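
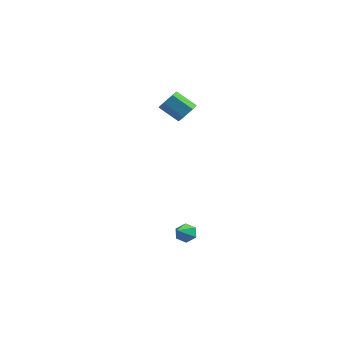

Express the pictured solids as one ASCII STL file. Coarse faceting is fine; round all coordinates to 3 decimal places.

solid 
facet normal 0.767 0.162 -0.621
outer loop
vertex -2.963 2.598 3.078
vertex -3.413 2.843 2.586
vertex -3.125 3.289 3.058
endloop
endfacet
facet normal 0.599 0.163 0.784
outer loop
vertex -2.963 2.598 3.078
vertex -3.125 3.289 3.058
vertex -4.038 2.372 3.946
endloop
endfacet
facet normal 0.599 0.163 0.784
outer loop
vertex -4.038 2.372 3.946
vertex -3.125 3.289 3.058
vertex -4.2 3.063 3.926
endloop
endfacet
facet normal -0.768 -0.162 0.620
outer loop
vertex -4.038 2.372 3.946
vertex -4.2 3.063 3.926
vertex -4.487 2.617 3.454
endloop
endfacet
facet normal 0.768 0.161 -0.620
outer loop
vertex -3.125 3.289 3.058
vertex -3.413 2.843 2.586
vertex -3.574 3.534 2.566
endloop
endfacet
facet normal 0.102 0.925 0.367
outer loop
vertex -3.125 3.289 3.058
vertex -3.574 3.534 2.566
vertex -4.2 3.063 3.926
endloop
endfacet
facet normal 0.102 0.925 0.367
outer loop
vertex -4.2 3.063 3.926
vertex -3.574 3.534 2.566
vertex -4.649 3.308 3.434
endloop
endfacet
facet normal -0.768 -0.162 0.620
outer loop
vertex -4.2 3.063 3.926
vertex -4.649 3.308 3.434
vertex -4.487 2.617 3.454
endloop
endfacet
facet normal 0.768 0.161 -0.620
outer loop
vertex -3.574 3.534 2.566
vertex -3.413 2.843 2.586
vertex -3.862 3.088 2.094
endloop
endfacet
facet normal -0.496 0.762 -0.417
outer loop
vertex -3.574 3.534 2.566
vertex -3.862 3.088 2.094
vertex -4.649 3.308 3.434
endloop
endfacet
facet normal -0.496 0.762 -0.417
outer loop
vertex -4.649 3.308 3.434
vertex -3.862 3.088 2.094
vertex -4.937 2.862 2.962
endloop
endfacet
facet normal -0.767 -0.162 0.621
outer loop
vertex -4.649 3.308 3.434
vertex -4.937 2.862 2.962
vertex -4.487 2.617 3.454
endloop
endfacet
facet normal 0.768 0.162 -0.620
outer loop
vertex -3.862 3.088 2.094
vertex -3.413 2.843 2.586
vertex -3.7 2.397 2.114
endloop
endfacet
facet normal -0.599 -0.163 -0.784
outer loop
vertex -3.862 3.088 2.094
vertex -3.7 2.397 2.114
vertex -4.937 2.862 2.962
endloop
endfacet
facet normal -0.599 -0.163 -0.784
outer loop
vertex -4.937 2.862 2.962
vertex -3.7 2.397 2.114
vertex -4.775 2.171 2.982
endloop
endfacet
facet normal -0.767 -0.162 0.621
outer loop
vertex -4.937 2.862 2.962
vertex -4.775 2.171 2.982
vertex -4.487 2.617 3.454
endloop
endfacet
facet normal 0.768 0.162 -0.620
outer loop
vertex -3.7 2.397 2.114
vertex -3.413 2.843 2.586
vertex -3.251 2.152 2.606
endloop
endfacet
facet normal -0.102 -0.925 -0.367
outer loop
vertex -3.7 2.397 2.114
vertex -3.251 2.152 2.606
vertex -4.775 2.171 2.982
endloop
endfacet
facet normal -0.102 -0.925 -0.367
outer loop
vertex -4.775 2.171 2.982
vertex -3.251 2.152 2.606
vertex -4.326 1.926 3.474
endloop
endfacet
facet normal -0.768 -0.161 0.620
outer loop
vertex -4.775 2.171 2.982
vertex -4.326 1.926 3.474
vertex -4.487 2.617 3.454
endloop
endfacet
facet normal 0.767 0.162 -0.621
outer loop
vertex -3.251 2.152 2.606
vertex -3.413 2.843 2.586
vertex -2.963 2.598 3.078
endloop
endfacet
facet normal 0.496 -0.762 0.417
outer loop
vertex -3.251 2.152 2.606
vertex -2.963 2.598 3.078
vertex -4.326 1.926 3.474
endloop
endfacet
facet normal 0.496 -0.762 0.417
outer loop
vertex -4.326 1.926 3.474
vertex -2.963 2.598 3.078
vertex -4.038 2.372 3.946
endloop
endfacet
facet normal -0.768 -0.161 0.620
outer loop
vertex -4.326 1.926 3.474
vertex -4.038 2.372 3.946
vertex -4.487 2.617 3.454
endloop
endfacet
facet normal -0.136 0.828 -0.544
outer loop
vertex -1.058 -0.425 -3.864
vertex -1.467 -0.726 -4.22
vertex -1.66 -0.425 -3.714
endloop
endfacet
facet normal 0.233 0.265 0.936
outer loop
vertex -1.058 -0.425 -3.864
vertex -1.66 -0.425 -3.714
vertex -1.253 -2.034 -3.36
endloop
endfacet
facet normal -0.136 0.828 -0.544
outer loop
vertex -1.66 -0.425 -3.714
vertex -1.467 -0.726 -4.22
vertex -2.068 -0.726 -4.07
endloop
endfacet
facet normal -0.657 -0.000 0.754
outer loop
vertex -1.66 -0.425 -3.714
vertex -2.068 -0.726 -4.07
vertex -1.253 -2.034 -3.36
endloop
endfacet
facet normal -0.136 0.828 -0.544
outer loop
vertex -2.068 -0.726 -4.07
vertex -1.467 -0.726 -4.22
vertex -1.875 -1.027 -4.576
endloop
endfacet
facet normal -0.847 -0.532 -0.007
outer loop
vertex -2.068 -0.726 -4.07
vertex -1.875 -1.027 -4.576
vertex -1.253 -2.034 -3.36
endloop
endfacet
facet normal -0.136 0.828 -0.544
outer loop
vertex -1.875 -1.027 -4.576
vertex -1.467 -0.726 -4.22
vertex -1.274 -1.027 -4.726
endloop
endfacet
facet normal -0.146 -0.797 -0.586
outer loop
vertex -1.875 -1.027 -4.576
vertex -1.274 -1.027 -4.726
vertex -1.253 -2.034 -3.36
endloop
endfacet
facet normal -0.136 0.828 -0.544
outer loop
vertex -1.274 -1.027 -4.726
vertex -1.467 -0.726 -4.22
vertex -0.865 -0.726 -4.37
endloop
endfacet
facet normal 0.744 -0.533 -0.404
outer loop
vertex -1.274 -1.027 -4.726
vertex -0.865 -0.726 -4.37
vertex -1.253 -2.034 -3.36
endloop
endfacet
facet normal -0.136 0.828 -0.544
outer loop
vertex -0.865 -0.726 -4.37
vertex -1.467 -0.726 -4.22
vertex -1.058 -0.425 -3.864
endloop
endfacet
facet normal 0.934 -0.001 0.357
outer loop
vertex -0.865 -0.726 -4.37
vertex -1.058 -0.425 -3.864
vertex -1.253 -2.034 -3.36
endloop
endfacet

endsolid


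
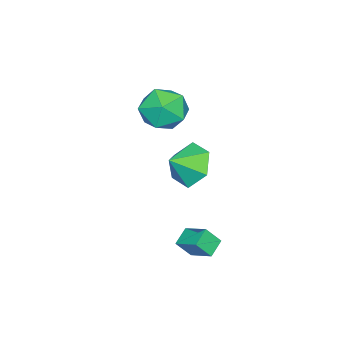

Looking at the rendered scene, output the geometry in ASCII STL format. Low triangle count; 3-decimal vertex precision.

solid 
facet normal -0.359 0.514 -0.779
outer loop
vertex 0.817 1.113 -2.536
vertex 1.592 1.089 -2.909
vertex 0.523 0.085 -3.079
endloop
endfacet
facet normal -0.900 0.028 0.434
outer loop
vertex 0.868 -0.409 -2.331
vertex 0.817 1.113 -2.536
vertex 0.523 0.085 -3.079
endloop
endfacet
facet normal -0.359 0.514 -0.779
outer loop
vertex 0.523 0.085 -3.079
vertex 1.592 1.089 -2.909
vertex 1.298 0.06 -3.452
endloop
endfacet
facet normal -0.246 -0.857 -0.453
outer loop
vertex 1.298 0.06 -3.452
vertex 0.868 -0.409 -2.331
vertex 0.523 0.085 -3.079
endloop
endfacet
facet normal 0.245 0.857 0.453
outer loop
vertex 0.817 1.113 -2.536
vertex 1.937 0.595 -2.161
vertex 1.592 1.089 -2.909
endloop
endfacet
facet normal -0.900 0.028 0.434
outer loop
vertex 1.162 0.62 -1.788
vertex 0.817 1.113 -2.536
vertex 0.868 -0.409 -2.331
endloop
endfacet
facet normal 0.245 0.858 0.452
outer loop
vertex 1.162 0.62 -1.788
vertex 1.937 0.595 -2.161
vertex 0.817 1.113 -2.536
endloop
endfacet
facet normal 0.900 -0.028 -0.434
outer loop
vertex 1.592 1.089 -2.909
vertex 1.937 0.595 -2.161
vertex 1.298 0.06 -3.452
endloop
endfacet
facet normal -0.244 -0.858 -0.453
outer loop
vertex 1.643 -0.433 -2.704
vertex 0.868 -0.409 -2.331
vertex 1.298 0.06 -3.452
endloop
endfacet
facet normal 0.900 -0.028 -0.434
outer loop
vertex 1.298 0.06 -3.452
vertex 1.937 0.595 -2.161
vertex 1.643 -0.433 -2.704
endloop
endfacet
facet normal 0.359 -0.514 0.779
outer loop
vertex 1.643 -0.433 -2.704
vertex 1.162 0.62 -1.788
vertex 0.868 -0.409 -2.331
endloop
endfacet
facet normal 0.358 -0.514 0.779
outer loop
vertex 1.937 0.595 -2.161
vertex 1.162 0.62 -1.788
vertex 1.643 -0.433 -2.704
endloop
endfacet
facet normal 0.285 0.799 0.530
outer loop
vertex -2.771 -2.408 1.097
vertex -3.419 -2.788 2.018
vertex -2.284 -3.122 1.912
endloop
endfacet
facet normal 0.790 0.610 0.063
outer loop
vertex -2.771 -2.408 1.097
vertex -2.284 -3.122 1.912
vertex -2.058 -3.296 0.758
endloop
endfacet
facet normal 0.504 0.630 -0.591
outer loop
vertex -2.771 -2.408 1.097
vertex -2.058 -3.296 0.758
vertex -3.054 -3.069 0.151
endloop
endfacet
facet normal -0.179 0.831 -0.527
outer loop
vertex -2.771 -2.408 1.097
vertex -3.054 -3.069 0.151
vertex -3.895 -2.756 0.93
endloop
endfacet
facet normal -0.314 0.935 0.165
outer loop
vertex -2.771 -2.408 1.097
vertex -3.895 -2.756 0.93
vertex -3.419 -2.788 2.018
endloop
endfacet
facet normal 0.978 -0.064 0.201
outer loop
vertex -2.058 -3.296 0.758
vertex -2.284 -3.122 1.912
vertex -2.265 -4.224 1.47
endloop
endfacet
facet normal 0.160 0.242 0.957
outer loop
vertex -2.284 -3.122 1.912
vertex -3.419 -2.788 2.018
vertex -3.106 -3.911 2.249
endloop
endfacet
facet normal -0.808 0.462 0.367
outer loop
vertex -3.419 -2.788 2.018
vertex -3.895 -2.756 0.93
vertex -4.102 -3.684 1.642
endloop
endfacet
facet normal -0.589 0.292 -0.753
outer loop
vertex -3.895 -2.756 0.93
vertex -3.054 -3.069 0.151
vertex -3.876 -3.858 0.488
endloop
endfacet
facet normal 0.515 -0.033 -0.857
outer loop
vertex -3.054 -3.069 0.151
vertex -2.058 -3.296 0.758
vertex -2.741 -4.192 0.382
endloop
endfacet
facet normal 0.179 -0.831 0.527
outer loop
vertex -3.389 -4.572 1.303
vertex -2.265 -4.224 1.47
vertex -3.106 -3.911 2.249
endloop
endfacet
facet normal -0.504 -0.630 0.591
outer loop
vertex -3.389 -4.572 1.303
vertex -3.106 -3.911 2.249
vertex -4.102 -3.684 1.642
endloop
endfacet
facet normal -0.790 -0.610 -0.063
outer loop
vertex -3.389 -4.572 1.303
vertex -4.102 -3.684 1.642
vertex -3.876 -3.858 0.488
endloop
endfacet
facet normal -0.285 -0.799 -0.530
outer loop
vertex -3.389 -4.572 1.303
vertex -3.876 -3.858 0.488
vertex -2.741 -4.192 0.382
endloop
endfacet
facet normal 0.314 -0.935 -0.165
outer loop
vertex -3.389 -4.572 1.303
vertex -2.741 -4.192 0.382
vertex -2.265 -4.224 1.47
endloop
endfacet
facet normal 0.589 -0.292 0.753
outer loop
vertex -3.106 -3.911 2.249
vertex -2.265 -4.224 1.47
vertex -2.284 -3.122 1.912
endloop
endfacet
facet normal -0.515 0.033 0.857
outer loop
vertex -4.102 -3.684 1.642
vertex -3.106 -3.911 2.249
vertex -3.419 -2.788 2.018
endloop
endfacet
facet normal -0.978 0.064 -0.201
outer loop
vertex -3.876 -3.858 0.488
vertex -4.102 -3.684 1.642
vertex -3.895 -2.756 0.93
endloop
endfacet
facet normal -0.160 -0.242 -0.957
outer loop
vertex -2.741 -4.192 0.382
vertex -3.876 -3.858 0.488
vertex -3.054 -3.069 0.151
endloop
endfacet
facet normal 0.808 -0.462 -0.367
outer loop
vertex -2.265 -4.224 1.47
vertex -2.741 -4.192 0.382
vertex -2.058 -3.296 0.758
endloop
endfacet
facet normal -0.722 0.415 -0.554
outer loop
vertex 2.378 0.488 1.398
vertex 1.659 0.207 2.124
vertex 2.144 1.146 2.196
endloop
endfacet
facet normal 0.964 0.258 0.070
outer loop
vertex 2.378 0.488 1.398
vertex 2.144 1.146 2.196
vertex 2.481 -0.267 2.756
endloop
endfacet
facet normal -0.722 0.415 -0.554
outer loop
vertex 2.144 1.146 2.196
vertex 1.659 0.207 2.124
vertex 1.425 0.865 2.922
endloop
endfacet
facet normal 0.560 0.417 0.716
outer loop
vertex 2.144 1.146 2.196
vertex 1.425 0.865 2.922
vertex 2.481 -0.267 2.756
endloop
endfacet
facet normal -0.721 0.415 -0.554
outer loop
vertex 1.425 0.865 2.922
vertex 1.659 0.207 2.124
vertex 0.939 -0.075 2.85
endloop
endfacet
facet normal 0.048 -0.101 0.994
outer loop
vertex 1.425 0.865 2.922
vertex 0.939 -0.075 2.85
vertex 2.481 -0.267 2.756
endloop
endfacet
facet normal -0.721 0.415 -0.554
outer loop
vertex 0.939 -0.075 2.85
vertex 1.659 0.207 2.124
vertex 1.173 -0.733 2.052
endloop
endfacet
facet normal -0.059 -0.779 0.625
outer loop
vertex 0.939 -0.075 2.85
vertex 1.173 -0.733 2.052
vertex 2.481 -0.267 2.756
endloop
endfacet
facet normal -0.721 0.415 -0.555
outer loop
vertex 1.173 -0.733 2.052
vertex 1.659 0.207 2.124
vertex 1.893 -0.451 1.327
endloop
endfacet
facet normal 0.346 -0.938 -0.021
outer loop
vertex 1.173 -0.733 2.052
vertex 1.893 -0.451 1.327
vertex 2.481 -0.267 2.756
endloop
endfacet
facet normal -0.722 0.415 -0.554
outer loop
vertex 1.893 -0.451 1.327
vertex 1.659 0.207 2.124
vertex 2.378 0.488 1.398
endloop
endfacet
facet normal 0.857 -0.420 -0.299
outer loop
vertex 1.893 -0.451 1.327
vertex 2.378 0.488 1.398
vertex 2.481 -0.267 2.756
endloop
endfacet

endsolid


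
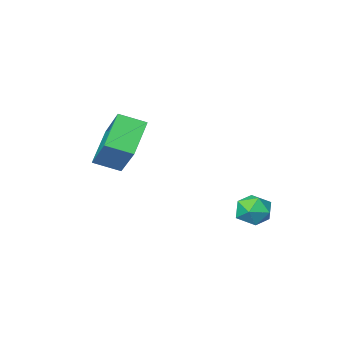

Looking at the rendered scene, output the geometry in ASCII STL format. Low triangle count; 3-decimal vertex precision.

solid 
facet normal 0.134 0.823 0.552
outer loop
vertex -2.828 0.975 -1.183
vertex -2.625 0.504 -0.53
vertex -2.036 0.761 -1.056
endloop
endfacet
facet normal 0.279 0.951 -0.134
outer loop
vertex -2.828 0.975 -1.183
vertex -2.036 0.761 -1.056
vertex -2.352 0.745 -1.824
endloop
endfacet
facet normal -0.306 0.801 -0.515
outer loop
vertex -2.828 0.975 -1.183
vertex -2.352 0.745 -1.824
vertex -3.137 0.478 -1.773
endloop
endfacet
facet normal -0.813 0.579 -0.062
outer loop
vertex -2.828 0.975 -1.183
vertex -3.137 0.478 -1.773
vertex -3.305 0.328 -0.973
endloop
endfacet
facet normal -0.542 0.593 0.596
outer loop
vertex -2.828 0.975 -1.183
vertex -3.305 0.328 -0.973
vertex -2.625 0.504 -0.53
endloop
endfacet
facet normal 0.795 0.503 -0.338
outer loop
vertex -2.352 0.745 -1.824
vertex -2.036 0.761 -1.056
vertex -1.855 0.132 -1.567
endloop
endfacet
facet normal 0.561 0.296 0.773
outer loop
vertex -2.036 0.761 -1.056
vertex -2.625 0.504 -0.53
vertex -2.023 -0.018 -0.767
endloop
endfacet
facet normal -0.530 -0.076 0.844
outer loop
vertex -2.625 0.504 -0.53
vertex -3.305 0.328 -0.973
vertex -2.808 -0.285 -0.716
endloop
endfacet
facet normal -0.970 -0.099 -0.222
outer loop
vertex -3.305 0.328 -0.973
vertex -3.137 0.478 -1.773
vertex -3.124 -0.301 -1.484
endloop
endfacet
facet normal -0.150 0.260 -0.954
outer loop
vertex -3.137 0.478 -1.773
vertex -2.352 0.745 -1.824
vertex -2.535 -0.044 -2.01
endloop
endfacet
facet normal 0.813 -0.579 0.062
outer loop
vertex -2.332 -0.515 -1.357
vertex -1.855 0.132 -1.567
vertex -2.023 -0.018 -0.767
endloop
endfacet
facet normal 0.306 -0.801 0.515
outer loop
vertex -2.332 -0.515 -1.357
vertex -2.023 -0.018 -0.767
vertex -2.808 -0.285 -0.716
endloop
endfacet
facet normal -0.279 -0.951 0.134
outer loop
vertex -2.332 -0.515 -1.357
vertex -2.808 -0.285 -0.716
vertex -3.124 -0.301 -1.484
endloop
endfacet
facet normal -0.134 -0.823 -0.552
outer loop
vertex -2.332 -0.515 -1.357
vertex -3.124 -0.301 -1.484
vertex -2.535 -0.044 -2.01
endloop
endfacet
facet normal 0.542 -0.593 -0.596
outer loop
vertex -2.332 -0.515 -1.357
vertex -2.535 -0.044 -2.01
vertex -1.855 0.132 -1.567
endloop
endfacet
facet normal 0.970 0.099 0.222
outer loop
vertex -2.023 -0.018 -0.767
vertex -1.855 0.132 -1.567
vertex -2.036 0.761 -1.056
endloop
endfacet
facet normal 0.150 -0.260 0.954
outer loop
vertex -2.808 -0.285 -0.716
vertex -2.023 -0.018 -0.767
vertex -2.625 0.504 -0.53
endloop
endfacet
facet normal -0.795 -0.503 0.338
outer loop
vertex -3.124 -0.301 -1.484
vertex -2.808 -0.285 -0.716
vertex -3.305 0.328 -0.973
endloop
endfacet
facet normal -0.561 -0.296 -0.773
outer loop
vertex -2.535 -0.044 -2.01
vertex -3.124 -0.301 -1.484
vertex -3.137 0.478 -1.773
endloop
endfacet
facet normal 0.530 0.076 -0.844
outer loop
vertex -1.855 0.132 -1.567
vertex -2.535 -0.044 -2.01
vertex -2.352 0.745 -1.824
endloop
endfacet
facet normal -0.793 0.487 -0.366
outer loop
vertex -0.004 -3.378 2.642
vertex 1.11 -2.424 1.499
vertex -0.238 -4.862 1.174
endloop
endfacet
facet normal -0.599 -0.513 0.615
outer loop
vertex 0.73 -5.456 1.621
vertex -0.004 -3.378 2.642
vertex -0.238 -4.862 1.174
endloop
endfacet
facet normal -0.793 0.487 -0.366
outer loop
vertex -0.238 -4.862 1.174
vertex 1.11 -2.424 1.499
vertex 0.877 -3.907 0.031
endloop
endfacet
facet normal -0.111 -0.707 -0.699
outer loop
vertex 0.877 -3.907 0.031
vertex 0.73 -5.456 1.621
vertex -0.238 -4.862 1.174
endloop
endfacet
facet normal 0.111 0.707 0.698
outer loop
vertex -0.004 -3.378 2.642
vertex 2.078 -3.018 1.946
vertex 1.11 -2.424 1.499
endloop
endfacet
facet normal -0.600 -0.513 0.614
outer loop
vertex 0.963 -3.973 3.089
vertex -0.004 -3.378 2.642
vertex 0.73 -5.456 1.621
endloop
endfacet
facet normal 0.112 0.706 0.699
outer loop
vertex 0.963 -3.973 3.089
vertex 2.078 -3.018 1.946
vertex -0.004 -3.378 2.642
endloop
endfacet
facet normal 0.599 0.514 -0.614
outer loop
vertex 1.11 -2.424 1.499
vertex 2.078 -3.018 1.946
vertex 0.877 -3.907 0.031
endloop
endfacet
facet normal -0.112 -0.707 -0.699
outer loop
vertex 1.844 -4.502 0.478
vertex 0.73 -5.456 1.621
vertex 0.877 -3.907 0.031
endloop
endfacet
facet normal 0.600 0.513 -0.614
outer loop
vertex 0.877 -3.907 0.031
vertex 2.078 -3.018 1.946
vertex 1.844 -4.502 0.478
endloop
endfacet
facet normal 0.793 -0.487 0.366
outer loop
vertex 1.844 -4.502 0.478
vertex 0.963 -3.973 3.089
vertex 0.73 -5.456 1.621
endloop
endfacet
facet normal 0.793 -0.487 0.366
outer loop
vertex 2.078 -3.018 1.946
vertex 0.963 -3.973 3.089
vertex 1.844 -4.502 0.478
endloop
endfacet

endsolid


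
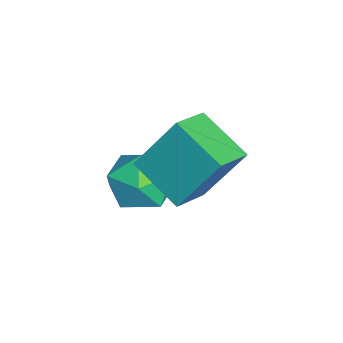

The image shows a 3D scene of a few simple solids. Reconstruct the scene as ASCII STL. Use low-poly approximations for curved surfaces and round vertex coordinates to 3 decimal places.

solid 
facet normal -0.614 -0.661 0.431
outer loop
vertex -3.178 2.536 4.675
vertex -3.928 3.027 4.36
vertex -3.184 1.72 3.416
endloop
endfacet
facet normal 0.789 -0.517 0.331
outer loop
vertex -2.392 2.573 2.86
vertex -3.178 2.536 4.675
vertex -3.184 1.72 3.416
endloop
endfacet
facet normal -0.614 -0.661 0.432
outer loop
vertex -3.184 1.72 3.416
vertex -3.928 3.027 4.36
vertex -3.934 2.211 3.102
endloop
endfacet
facet normal -0.004 -0.543 -0.840
outer loop
vertex -3.934 2.211 3.102
vertex -2.392 2.573 2.86
vertex -3.184 1.72 3.416
endloop
endfacet
facet normal 0.004 0.544 0.839
outer loop
vertex -3.178 2.536 4.675
vertex -3.136 3.88 3.804
vertex -3.928 3.027 4.36
endloop
endfacet
facet normal 0.789 -0.517 0.331
outer loop
vertex -2.386 3.389 4.118
vertex -3.178 2.536 4.675
vertex -2.392 2.573 2.86
endloop
endfacet
facet normal 0.005 0.544 0.839
outer loop
vertex -2.386 3.389 4.118
vertex -3.136 3.88 3.804
vertex -3.178 2.536 4.675
endloop
endfacet
facet normal -0.789 0.517 -0.331
outer loop
vertex -3.928 3.027 4.36
vertex -3.136 3.88 3.804
vertex -3.934 2.211 3.102
endloop
endfacet
facet normal -0.004 -0.544 -0.839
outer loop
vertex -3.142 3.064 2.545
vertex -2.392 2.573 2.86
vertex -3.934 2.211 3.102
endloop
endfacet
facet normal -0.789 0.517 -0.331
outer loop
vertex -3.934 2.211 3.102
vertex -3.136 3.88 3.804
vertex -3.142 3.064 2.545
endloop
endfacet
facet normal 0.614 0.661 -0.432
outer loop
vertex -3.142 3.064 2.545
vertex -2.386 3.389 4.118
vertex -2.392 2.573 2.86
endloop
endfacet
facet normal 0.614 0.661 -0.432
outer loop
vertex -3.136 3.88 3.804
vertex -2.386 3.389 4.118
vertex -3.142 3.064 2.545
endloop
endfacet
facet normal -0.986 -0.021 0.164
outer loop
vertex -4.613 1.816 1.849
vertex -4.495 1.395 2.505
vertex -4.506 2.183 2.538
endloop
endfacet
facet normal -0.798 0.575 -0.182
outer loop
vertex -4.613 1.816 1.849
vertex -4.506 2.183 2.538
vertex -4.158 2.459 1.886
endloop
endfacet
facet normal -0.477 0.383 -0.791
outer loop
vertex -4.613 1.816 1.849
vertex -4.158 2.459 1.886
vertex -3.932 1.841 1.451
endloop
endfacet
facet normal -0.468 -0.328 -0.821
outer loop
vertex -4.613 1.816 1.849
vertex -3.932 1.841 1.451
vertex -4.141 1.184 1.833
endloop
endfacet
facet normal -0.782 -0.579 -0.231
outer loop
vertex -4.613 1.816 1.849
vertex -4.141 1.184 1.833
vertex -4.495 1.395 2.505
endloop
endfacet
facet normal -0.321 0.922 0.219
outer loop
vertex -4.158 2.459 1.886
vertex -4.506 2.183 2.538
vertex -3.759 2.436 2.567
endloop
endfacet
facet normal -0.626 -0.041 0.779
outer loop
vertex -4.506 2.183 2.538
vertex -4.495 1.395 2.505
vertex -3.968 1.779 2.949
endloop
endfacet
facet normal -0.295 -0.945 0.141
outer loop
vertex -4.495 1.395 2.505
vertex -4.141 1.184 1.833
vertex -3.742 1.161 2.514
endloop
endfacet
facet normal 0.215 -0.541 -0.813
outer loop
vertex -4.141 1.184 1.833
vertex -3.932 1.841 1.451
vertex -3.394 1.437 1.862
endloop
endfacet
facet normal 0.199 0.612 -0.766
outer loop
vertex -3.932 1.841 1.451
vertex -4.158 2.459 1.886
vertex -3.405 2.225 1.895
endloop
endfacet
facet normal 0.468 0.328 0.821
outer loop
vertex -3.287 1.804 2.551
vertex -3.759 2.436 2.567
vertex -3.968 1.779 2.949
endloop
endfacet
facet normal 0.477 -0.383 0.791
outer loop
vertex -3.287 1.804 2.551
vertex -3.968 1.779 2.949
vertex -3.742 1.161 2.514
endloop
endfacet
facet normal 0.798 -0.575 0.182
outer loop
vertex -3.287 1.804 2.551
vertex -3.742 1.161 2.514
vertex -3.394 1.437 1.862
endloop
endfacet
facet normal 0.986 0.021 -0.164
outer loop
vertex -3.287 1.804 2.551
vertex -3.394 1.437 1.862
vertex -3.405 2.225 1.895
endloop
endfacet
facet normal 0.782 0.579 0.231
outer loop
vertex -3.287 1.804 2.551
vertex -3.405 2.225 1.895
vertex -3.759 2.436 2.567
endloop
endfacet
facet normal -0.215 0.541 0.813
outer loop
vertex -3.968 1.779 2.949
vertex -3.759 2.436 2.567
vertex -4.506 2.183 2.538
endloop
endfacet
facet normal -0.199 -0.612 0.766
outer loop
vertex -3.742 1.161 2.514
vertex -3.968 1.779 2.949
vertex -4.495 1.395 2.505
endloop
endfacet
facet normal 0.321 -0.922 -0.219
outer loop
vertex -3.394 1.437 1.862
vertex -3.742 1.161 2.514
vertex -4.141 1.184 1.833
endloop
endfacet
facet normal 0.626 0.041 -0.779
outer loop
vertex -3.405 2.225 1.895
vertex -3.394 1.437 1.862
vertex -3.932 1.841 1.451
endloop
endfacet
facet normal 0.295 0.945 -0.141
outer loop
vertex -3.759 2.436 2.567
vertex -3.405 2.225 1.895
vertex -4.158 2.459 1.886
endloop
endfacet

endsolid


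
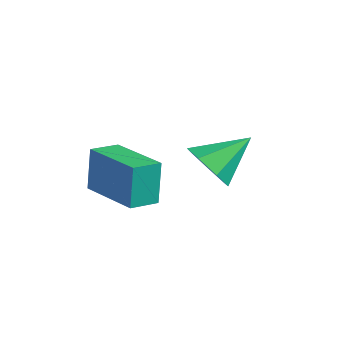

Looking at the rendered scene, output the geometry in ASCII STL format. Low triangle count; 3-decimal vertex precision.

solid 
facet normal -0.120 -0.818 -0.562
outer loop
vertex 4.447 1.307 -0.782
vertex 3.602 1.557 -0.965
vertex 4.356 1.755 -1.415
endloop
endfacet
facet normal 0.936 0.337 0.104
outer loop
vertex 4.447 1.307 -0.782
vertex 4.356 1.755 -1.415
vertex 3.798 2.883 -0.055
endloop
endfacet
facet normal -0.121 -0.818 -0.563
outer loop
vertex 4.356 1.755 -1.415
vertex 3.602 1.557 -0.965
vertex 3.698 2.055 -1.709
endloop
endfacet
facet normal 0.523 0.749 -0.407
outer loop
vertex 4.356 1.755 -1.415
vertex 3.698 2.055 -1.709
vertex 3.798 2.883 -0.055
endloop
endfacet
facet normal -0.119 -0.818 -0.563
outer loop
vertex 3.698 2.055 -1.709
vertex 3.602 1.557 -0.965
vertex 2.967 1.979 -1.444
endloop
endfacet
facet normal -0.244 0.873 -0.422
outer loop
vertex 3.698 2.055 -1.709
vertex 2.967 1.979 -1.444
vertex 3.798 2.883 -0.055
endloop
endfacet
facet normal -0.120 -0.818 -0.562
outer loop
vertex 2.967 1.979 -1.444
vertex 3.602 1.557 -0.965
vertex 2.715 1.586 -0.818
endloop
endfacet
facet normal -0.786 0.615 0.070
outer loop
vertex 2.967 1.979 -1.444
vertex 2.715 1.586 -0.818
vertex 3.798 2.883 -0.055
endloop
endfacet
facet normal -0.120 -0.818 -0.562
outer loop
vertex 2.715 1.586 -0.818
vertex 3.602 1.557 -0.965
vertex 3.131 1.171 -0.303
endloop
endfacet
facet normal -0.695 0.170 0.698
outer loop
vertex 2.715 1.586 -0.818
vertex 3.131 1.171 -0.303
vertex 3.798 2.883 -0.055
endloop
endfacet
facet normal -0.120 -0.818 -0.562
outer loop
vertex 3.131 1.171 -0.303
vertex 3.602 1.557 -0.965
vertex 3.902 1.047 -0.287
endloop
endfacet
facet normal -0.041 -0.128 0.991
outer loop
vertex 3.131 1.171 -0.303
vertex 3.902 1.047 -0.287
vertex 3.798 2.883 -0.055
endloop
endfacet
facet normal -0.120 -0.818 -0.562
outer loop
vertex 3.902 1.047 -0.287
vertex 3.602 1.557 -0.965
vertex 4.447 1.307 -0.782
endloop
endfacet
facet normal 0.685 -0.053 0.726
outer loop
vertex 3.902 1.047 -0.287
vertex 4.447 1.307 -0.782
vertex 3.798 2.883 -0.055
endloop
endfacet
facet normal -0.991 -0.095 -0.094
outer loop
vertex 2.505 -1.582 0.198
vertex 2.429 -0.655 0.062
vertex 2.659 -1.777 -1.231
endloop
endfacet
facet normal 0.081 -0.986 0.143
outer loop
vertex 4.651 -1.585 -1.042
vertex 2.505 -1.582 0.198
vertex 2.659 -1.777 -1.231
endloop
endfacet
facet normal -0.991 -0.095 -0.094
outer loop
vertex 2.659 -1.777 -1.231
vertex 2.429 -0.655 0.062
vertex 2.583 -0.85 -1.366
endloop
endfacet
facet normal 0.106 -0.135 -0.985
outer loop
vertex 2.583 -0.85 -1.366
vertex 4.651 -1.585 -1.042
vertex 2.659 -1.777 -1.231
endloop
endfacet
facet normal -0.107 0.136 0.985
outer loop
vertex 2.505 -1.582 0.198
vertex 4.421 -0.463 0.251
vertex 2.429 -0.655 0.062
endloop
endfacet
facet normal 0.082 -0.986 0.143
outer loop
vertex 4.497 -1.39 0.386
vertex 2.505 -1.582 0.198
vertex 4.651 -1.585 -1.042
endloop
endfacet
facet normal -0.106 0.135 0.985
outer loop
vertex 4.497 -1.39 0.386
vertex 4.421 -0.463 0.251
vertex 2.505 -1.582 0.198
endloop
endfacet
facet normal -0.081 0.986 -0.143
outer loop
vertex 2.429 -0.655 0.062
vertex 4.421 -0.463 0.251
vertex 2.583 -0.85 -1.366
endloop
endfacet
facet normal 0.106 -0.136 -0.985
outer loop
vertex 4.575 -0.658 -1.178
vertex 4.651 -1.585 -1.042
vertex 2.583 -0.85 -1.366
endloop
endfacet
facet normal -0.082 0.986 -0.143
outer loop
vertex 2.583 -0.85 -1.366
vertex 4.421 -0.463 0.251
vertex 4.575 -0.658 -1.178
endloop
endfacet
facet normal 0.991 0.095 0.094
outer loop
vertex 4.575 -0.658 -1.178
vertex 4.497 -1.39 0.386
vertex 4.651 -1.585 -1.042
endloop
endfacet
facet normal 0.991 0.095 0.094
outer loop
vertex 4.421 -0.463 0.251
vertex 4.497 -1.39 0.386
vertex 4.575 -0.658 -1.178
endloop
endfacet

endsolid


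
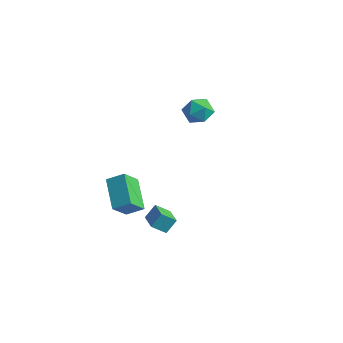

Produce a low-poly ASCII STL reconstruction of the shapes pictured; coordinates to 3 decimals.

solid 
facet normal -0.468 0.397 0.790
outer loop
vertex -1.373 4.446 1.752
vertex -2.273 4.185 1.35
vertex -1.783 3.537 1.966
endloop
endfacet
facet normal 0.178 0.149 0.973
outer loop
vertex -1.373 4.446 1.752
vertex -1.783 3.537 1.966
vertex -0.784 3.613 1.772
endloop
endfacet
facet normal 0.664 0.483 0.571
outer loop
vertex -1.373 4.446 1.752
vertex -0.784 3.613 1.772
vertex -0.658 4.308 1.037
endloop
endfacet
facet normal 0.321 0.937 0.140
outer loop
vertex -1.373 4.446 1.752
vertex -0.658 4.308 1.037
vertex -1.578 4.662 0.777
endloop
endfacet
facet normal -0.379 0.883 0.275
outer loop
vertex -1.373 4.446 1.752
vertex -1.578 4.662 0.777
vertex -2.273 4.185 1.35
endloop
endfacet
facet normal 0.200 -0.547 0.813
outer loop
vertex -0.784 3.613 1.772
vertex -1.783 3.537 1.966
vertex -1.322 2.838 1.383
endloop
endfacet
facet normal -0.843 -0.145 0.518
outer loop
vertex -1.783 3.537 1.966
vertex -2.273 4.185 1.35
vertex -2.242 3.192 1.123
endloop
endfacet
facet normal -0.699 0.643 -0.313
outer loop
vertex -2.273 4.185 1.35
vertex -1.578 4.662 0.777
vertex -2.116 3.887 0.388
endloop
endfacet
facet normal 0.431 0.728 -0.533
outer loop
vertex -1.578 4.662 0.777
vertex -0.658 4.308 1.037
vertex -1.117 3.963 0.194
endloop
endfacet
facet normal 0.987 -0.006 0.163
outer loop
vertex -0.658 4.308 1.037
vertex -0.784 3.613 1.772
vertex -0.627 3.315 0.81
endloop
endfacet
facet normal -0.321 -0.937 -0.140
outer loop
vertex -1.527 3.054 0.408
vertex -1.322 2.838 1.383
vertex -2.242 3.192 1.123
endloop
endfacet
facet normal -0.664 -0.483 -0.571
outer loop
vertex -1.527 3.054 0.408
vertex -2.242 3.192 1.123
vertex -2.116 3.887 0.388
endloop
endfacet
facet normal -0.178 -0.149 -0.973
outer loop
vertex -1.527 3.054 0.408
vertex -2.116 3.887 0.388
vertex -1.117 3.963 0.194
endloop
endfacet
facet normal 0.468 -0.397 -0.790
outer loop
vertex -1.527 3.054 0.408
vertex -1.117 3.963 0.194
vertex -0.627 3.315 0.81
endloop
endfacet
facet normal 0.379 -0.883 -0.275
outer loop
vertex -1.527 3.054 0.408
vertex -0.627 3.315 0.81
vertex -1.322 2.838 1.383
endloop
endfacet
facet normal -0.431 -0.728 0.533
outer loop
vertex -2.242 3.192 1.123
vertex -1.322 2.838 1.383
vertex -1.783 3.537 1.966
endloop
endfacet
facet normal -0.987 0.006 -0.163
outer loop
vertex -2.116 3.887 0.388
vertex -2.242 3.192 1.123
vertex -2.273 4.185 1.35
endloop
endfacet
facet normal -0.200 0.547 -0.813
outer loop
vertex -1.117 3.963 0.194
vertex -2.116 3.887 0.388
vertex -1.578 4.662 0.777
endloop
endfacet
facet normal 0.843 0.145 -0.518
outer loop
vertex -0.627 3.315 0.81
vertex -1.117 3.963 0.194
vertex -0.658 4.308 1.037
endloop
endfacet
facet normal 0.699 -0.643 0.313
outer loop
vertex -1.322 2.838 1.383
vertex -0.627 3.315 0.81
vertex -0.784 3.613 1.772
endloop
endfacet
facet normal -0.803 0.548 -0.236
outer loop
vertex 0.679 -2.771 -1.846
vertex 1.278 -2.177 -2.505
vertex 0.467 -3.416 -2.621
endloop
endfacet
facet normal -0.561 -0.555 0.615
outer loop
vertex 1.502 -4.123 -2.315
vertex 0.679 -2.771 -1.846
vertex 0.467 -3.416 -2.621
endloop
endfacet
facet normal -0.803 0.547 -0.237
outer loop
vertex 0.467 -3.416 -2.621
vertex 1.278 -2.177 -2.505
vertex 1.066 -2.823 -3.279
endloop
endfacet
facet normal -0.206 -0.626 -0.752
outer loop
vertex 1.066 -2.823 -3.279
vertex 1.502 -4.123 -2.315
vertex 0.467 -3.416 -2.621
endloop
endfacet
facet normal 0.206 0.627 0.752
outer loop
vertex 0.679 -2.771 -1.846
vertex 2.313 -2.884 -2.199
vertex 1.278 -2.177 -2.505
endloop
endfacet
facet normal -0.560 -0.554 0.616
outer loop
vertex 1.714 -3.477 -1.541
vertex 0.679 -2.771 -1.846
vertex 1.502 -4.123 -2.315
endloop
endfacet
facet normal 0.206 0.626 0.752
outer loop
vertex 1.714 -3.477 -1.541
vertex 2.313 -2.884 -2.199
vertex 0.679 -2.771 -1.846
endloop
endfacet
facet normal 0.560 0.554 -0.616
outer loop
vertex 1.278 -2.177 -2.505
vertex 2.313 -2.884 -2.199
vertex 1.066 -2.823 -3.279
endloop
endfacet
facet normal -0.206 -0.626 -0.752
outer loop
vertex 2.101 -3.529 -2.974
vertex 1.502 -4.123 -2.315
vertex 1.066 -2.823 -3.279
endloop
endfacet
facet normal 0.560 0.555 -0.615
outer loop
vertex 1.066 -2.823 -3.279
vertex 2.313 -2.884 -2.199
vertex 2.101 -3.529 -2.974
endloop
endfacet
facet normal 0.803 -0.547 0.237
outer loop
vertex 2.101 -3.529 -2.974
vertex 1.714 -3.477 -1.541
vertex 1.502 -4.123 -2.315
endloop
endfacet
facet normal 0.802 -0.548 0.237
outer loop
vertex 2.313 -2.884 -2.199
vertex 1.714 -3.477 -1.541
vertex 2.101 -3.529 -2.974
endloop
endfacet
facet normal -0.697 0.567 0.439
outer loop
vertex -1.308 -3.072 0.046
vertex -1.215 -2.011 -1.175
vertex -2.151 -3.662 -0.531
endloop
endfacet
facet normal -0.058 -0.655 0.754
outer loop
vertex -0.665 -4.869 -1.465
vertex -1.308 -3.072 0.046
vertex -2.151 -3.662 -0.531
endloop
endfacet
facet normal -0.698 0.567 0.439
outer loop
vertex -2.151 -3.662 -0.531
vertex -1.215 -2.011 -1.175
vertex -2.058 -2.602 -1.752
endloop
endfacet
facet normal -0.714 -0.501 -0.489
outer loop
vertex -2.058 -2.602 -1.752
vertex -0.665 -4.869 -1.465
vertex -2.151 -3.662 -0.531
endloop
endfacet
facet normal 0.714 0.501 0.489
outer loop
vertex -1.308 -3.072 0.046
vertex 0.271 -3.218 -2.109
vertex -1.215 -2.011 -1.175
endloop
endfacet
facet normal -0.057 -0.654 0.754
outer loop
vertex 0.178 -4.278 -0.888
vertex -1.308 -3.072 0.046
vertex -0.665 -4.869 -1.465
endloop
endfacet
facet normal 0.714 0.501 0.489
outer loop
vertex 0.178 -4.278 -0.888
vertex 0.271 -3.218 -2.109
vertex -1.308 -3.072 0.046
endloop
endfacet
facet normal 0.057 0.654 -0.754
outer loop
vertex -1.215 -2.011 -1.175
vertex 0.271 -3.218 -2.109
vertex -2.058 -2.602 -1.752
endloop
endfacet
facet normal -0.714 -0.501 -0.489
outer loop
vertex -0.572 -3.808 -2.686
vertex -0.665 -4.869 -1.465
vertex -2.058 -2.602 -1.752
endloop
endfacet
facet normal 0.058 0.655 -0.754
outer loop
vertex -2.058 -2.602 -1.752
vertex 0.271 -3.218 -2.109
vertex -0.572 -3.808 -2.686
endloop
endfacet
facet normal 0.698 -0.566 -0.439
outer loop
vertex -0.572 -3.808 -2.686
vertex 0.178 -4.278 -0.888
vertex -0.665 -4.869 -1.465
endloop
endfacet
facet normal 0.697 -0.567 -0.439
outer loop
vertex 0.271 -3.218 -2.109
vertex 0.178 -4.278 -0.888
vertex -0.572 -3.808 -2.686
endloop
endfacet

endsolid


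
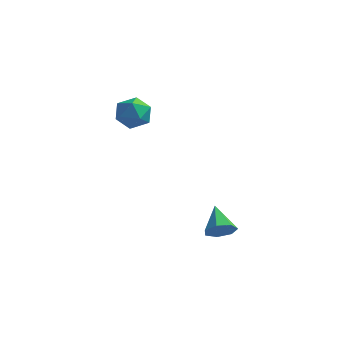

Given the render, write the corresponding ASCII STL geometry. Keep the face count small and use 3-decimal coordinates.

solid 
facet normal -0.989 0.147 -0.013
outer loop
vertex -3.509 2.261 3.747
vertex -3.643 1.327 3.388
vertex -3.632 1.488 4.385
endloop
endfacet
facet normal -0.682 0.527 0.507
outer loop
vertex -3.509 2.261 3.747
vertex -3.632 1.488 4.385
vertex -2.94 2.197 4.579
endloop
endfacet
facet normal -0.198 0.958 0.209
outer loop
vertex -3.509 2.261 3.747
vertex -2.94 2.197 4.579
vertex -2.523 2.474 3.703
endloop
endfacet
facet normal -0.204 0.844 -0.495
outer loop
vertex -3.509 2.261 3.747
vertex -2.523 2.474 3.703
vertex -2.957 1.937 2.967
endloop
endfacet
facet normal -0.694 0.343 -0.633
outer loop
vertex -3.509 2.261 3.747
vertex -2.957 1.937 2.967
vertex -3.643 1.327 3.388
endloop
endfacet
facet normal -0.338 0.073 0.938
outer loop
vertex -2.94 2.197 4.579
vertex -3.632 1.488 4.385
vertex -2.723 1.223 4.733
endloop
endfacet
facet normal -0.835 -0.541 0.097
outer loop
vertex -3.632 1.488 4.385
vertex -3.643 1.327 3.388
vertex -3.157 0.686 3.997
endloop
endfacet
facet normal -0.358 -0.223 -0.907
outer loop
vertex -3.643 1.327 3.388
vertex -2.957 1.937 2.967
vertex -2.74 0.963 3.121
endloop
endfacet
facet normal 0.433 0.587 -0.684
outer loop
vertex -2.957 1.937 2.967
vertex -2.523 2.474 3.703
vertex -2.048 1.672 3.315
endloop
endfacet
facet normal 0.445 0.771 0.456
outer loop
vertex -2.523 2.474 3.703
vertex -2.94 2.197 4.579
vertex -2.037 1.833 4.312
endloop
endfacet
facet normal 0.204 -0.844 0.495
outer loop
vertex -2.171 0.899 3.953
vertex -2.723 1.223 4.733
vertex -3.157 0.686 3.997
endloop
endfacet
facet normal 0.198 -0.958 -0.209
outer loop
vertex -2.171 0.899 3.953
vertex -3.157 0.686 3.997
vertex -2.74 0.963 3.121
endloop
endfacet
facet normal 0.682 -0.527 -0.507
outer loop
vertex -2.171 0.899 3.953
vertex -2.74 0.963 3.121
vertex -2.048 1.672 3.315
endloop
endfacet
facet normal 0.989 -0.147 0.013
outer loop
vertex -2.171 0.899 3.953
vertex -2.048 1.672 3.315
vertex -2.037 1.833 4.312
endloop
endfacet
facet normal 0.694 -0.343 0.633
outer loop
vertex -2.171 0.899 3.953
vertex -2.037 1.833 4.312
vertex -2.723 1.223 4.733
endloop
endfacet
facet normal -0.433 -0.587 0.684
outer loop
vertex -3.157 0.686 3.997
vertex -2.723 1.223 4.733
vertex -3.632 1.488 4.385
endloop
endfacet
facet normal -0.445 -0.771 -0.456
outer loop
vertex -2.74 0.963 3.121
vertex -3.157 0.686 3.997
vertex -3.643 1.327 3.388
endloop
endfacet
facet normal 0.338 -0.073 -0.938
outer loop
vertex -2.048 1.672 3.315
vertex -2.74 0.963 3.121
vertex -2.957 1.937 2.967
endloop
endfacet
facet normal 0.835 0.541 -0.097
outer loop
vertex -2.037 1.833 4.312
vertex -2.048 1.672 3.315
vertex -2.523 2.474 3.703
endloop
endfacet
facet normal 0.358 0.223 0.907
outer loop
vertex -2.723 1.223 4.733
vertex -2.037 1.833 4.312
vertex -2.94 2.197 4.579
endloop
endfacet
facet normal 0.470 -0.711 -0.524
outer loop
vertex 3.981 -2.957 0.51
vertex 3.446 -2.885 -0.068
vertex 4.13 -2.499 0.022
endloop
endfacet
facet normal 0.583 0.496 0.643
outer loop
vertex 3.981 -2.957 0.51
vertex 4.13 -2.499 0.022
vertex 2.714 -1.775 0.748
endloop
endfacet
facet normal 0.470 -0.711 -0.522
outer loop
vertex 4.13 -2.499 0.022
vertex 3.446 -2.885 -0.068
vertex 3.765 -2.332 -0.534
endloop
endfacet
facet normal 0.445 0.895 -0.024
outer loop
vertex 4.13 -2.499 0.022
vertex 3.765 -2.332 -0.534
vertex 2.714 -1.775 0.748
endloop
endfacet
facet normal 0.470 -0.711 -0.523
outer loop
vertex 3.765 -2.332 -0.534
vertex 3.446 -2.885 -0.068
vertex 3.16 -2.581 -0.739
endloop
endfacet
facet normal -0.174 0.843 -0.509
outer loop
vertex 3.765 -2.332 -0.534
vertex 3.16 -2.581 -0.739
vertex 2.714 -1.775 0.748
endloop
endfacet
facet normal 0.470 -0.711 -0.523
outer loop
vertex 3.16 -2.581 -0.739
vertex 3.446 -2.885 -0.068
vertex 2.771 -3.059 -0.438
endloop
endfacet
facet normal -0.810 0.378 -0.448
outer loop
vertex 3.16 -2.581 -0.739
vertex 2.771 -3.059 -0.438
vertex 2.714 -1.775 0.748
endloop
endfacet
facet normal 0.470 -0.711 -0.523
outer loop
vertex 2.771 -3.059 -0.438
vertex 3.446 -2.885 -0.068
vertex 2.89 -3.406 0.141
endloop
endfacet
facet normal -0.982 -0.148 0.113
outer loop
vertex 2.771 -3.059 -0.438
vertex 2.89 -3.406 0.141
vertex 2.714 -1.775 0.748
endloop
endfacet
facet normal 0.470 -0.711 -0.523
outer loop
vertex 2.89 -3.406 0.141
vertex 3.446 -2.885 -0.068
vertex 3.429 -3.36 0.563
endloop
endfacet
facet normal -0.561 -0.341 0.754
outer loop
vertex 2.89 -3.406 0.141
vertex 3.429 -3.36 0.563
vertex 2.714 -1.775 0.748
endloop
endfacet
facet normal 0.469 -0.712 -0.523
outer loop
vertex 3.429 -3.36 0.563
vertex 3.446 -2.885 -0.068
vertex 3.981 -2.957 0.51
endloop
endfacet
facet normal 0.135 -0.055 0.989
outer loop
vertex 3.429 -3.36 0.563
vertex 3.981 -2.957 0.51
vertex 2.714 -1.775 0.748
endloop
endfacet

endsolid


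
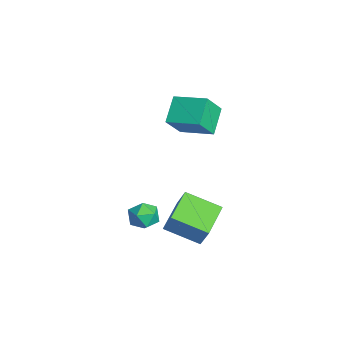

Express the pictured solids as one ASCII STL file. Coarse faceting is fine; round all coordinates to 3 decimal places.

solid 
facet normal -0.607 -0.763 -0.222
outer loop
vertex -3.292 3.094 4.014
vertex -3.951 4.028 2.611
vertex -2.028 2.396 2.956
endloop
endfacet
facet normal 0.364 -0.516 0.775
outer loop
vertex -0.789 3.952 3.409
vertex -3.292 3.094 4.014
vertex -2.028 2.396 2.956
endloop
endfacet
facet normal -0.607 -0.763 -0.222
outer loop
vertex -2.028 2.396 2.956
vertex -3.951 4.028 2.611
vertex -2.688 3.33 1.553
endloop
endfacet
facet normal 0.706 -0.390 -0.592
outer loop
vertex -2.688 3.33 1.553
vertex -0.789 3.952 3.409
vertex -2.028 2.396 2.956
endloop
endfacet
facet normal -0.706 0.390 0.591
outer loop
vertex -3.292 3.094 4.014
vertex -2.712 5.584 3.064
vertex -3.951 4.028 2.611
endloop
endfacet
facet normal 0.364 -0.516 0.775
outer loop
vertex -2.052 4.65 4.467
vertex -3.292 3.094 4.014
vertex -0.789 3.952 3.409
endloop
endfacet
facet normal -0.706 0.390 0.592
outer loop
vertex -2.052 4.65 4.467
vertex -2.712 5.584 3.064
vertex -3.292 3.094 4.014
endloop
endfacet
facet normal -0.364 0.516 -0.775
outer loop
vertex -3.951 4.028 2.611
vertex -2.712 5.584 3.064
vertex -2.688 3.33 1.553
endloop
endfacet
facet normal 0.706 -0.390 -0.591
outer loop
vertex -1.448 4.886 2.006
vertex -0.789 3.952 3.409
vertex -2.688 3.33 1.553
endloop
endfacet
facet normal -0.364 0.516 -0.775
outer loop
vertex -2.688 3.33 1.553
vertex -2.712 5.584 3.064
vertex -1.448 4.886 2.006
endloop
endfacet
facet normal 0.608 0.763 0.222
outer loop
vertex -1.448 4.886 2.006
vertex -2.052 4.65 4.467
vertex -0.789 3.952 3.409
endloop
endfacet
facet normal 0.607 0.763 0.222
outer loop
vertex -2.712 5.584 3.064
vertex -2.052 4.65 4.467
vertex -1.448 4.886 2.006
endloop
endfacet
facet normal -0.801 0.532 0.275
outer loop
vertex 2.228 2.537 0.516
vertex 3.12 4.297 -0.287
vertex 1.578 2.253 -0.828
endloop
endfacet
facet normal -0.419 -0.826 0.377
outer loop
vertex 3.22 1.163 -1.393
vertex 2.228 2.537 0.516
vertex 1.578 2.253 -0.828
endloop
endfacet
facet normal -0.801 0.532 0.275
outer loop
vertex 1.578 2.253 -0.828
vertex 3.12 4.297 -0.287
vertex 2.47 4.013 -1.631
endloop
endfacet
facet normal -0.428 -0.186 -0.884
outer loop
vertex 2.47 4.013 -1.631
vertex 3.22 1.163 -1.393
vertex 1.578 2.253 -0.828
endloop
endfacet
facet normal 0.428 0.186 0.884
outer loop
vertex 2.228 2.537 0.516
vertex 4.762 3.207 -0.852
vertex 3.12 4.297 -0.287
endloop
endfacet
facet normal -0.419 -0.826 0.377
outer loop
vertex 3.87 1.447 -0.049
vertex 2.228 2.537 0.516
vertex 3.22 1.163 -1.393
endloop
endfacet
facet normal 0.428 0.186 0.884
outer loop
vertex 3.87 1.447 -0.049
vertex 4.762 3.207 -0.852
vertex 2.228 2.537 0.516
endloop
endfacet
facet normal 0.419 0.826 -0.377
outer loop
vertex 3.12 4.297 -0.287
vertex 4.762 3.207 -0.852
vertex 2.47 4.013 -1.631
endloop
endfacet
facet normal -0.428 -0.186 -0.884
outer loop
vertex 4.112 2.923 -2.196
vertex 3.22 1.163 -1.393
vertex 2.47 4.013 -1.631
endloop
endfacet
facet normal 0.419 0.826 -0.377
outer loop
vertex 2.47 4.013 -1.631
vertex 4.762 3.207 -0.852
vertex 4.112 2.923 -2.196
endloop
endfacet
facet normal 0.801 -0.532 -0.275
outer loop
vertex 4.112 2.923 -2.196
vertex 3.87 1.447 -0.049
vertex 3.22 1.163 -1.393
endloop
endfacet
facet normal 0.801 -0.532 -0.275
outer loop
vertex 4.762 3.207 -0.852
vertex 3.87 1.447 -0.049
vertex 4.112 2.923 -2.196
endloop
endfacet
facet normal -0.636 0.358 0.683
outer loop
vertex 3.001 0.049 0.571
vertex 3.672 0.053 1.194
vertex 3.527 0.791 0.672
endloop
endfacet
facet normal -0.817 0.576 0.027
outer loop
vertex 3.001 0.049 0.571
vertex 3.527 0.791 0.672
vertex 3.297 0.504 -0.166
endloop
endfacet
facet normal -0.927 -0.004 -0.375
outer loop
vertex 3.001 0.049 0.571
vertex 3.297 0.504 -0.166
vertex 3.299 -0.411 -0.162
endloop
endfacet
facet normal -0.814 -0.580 0.033
outer loop
vertex 3.001 0.049 0.571
vertex 3.299 -0.411 -0.162
vertex 3.531 -0.689 0.678
endloop
endfacet
facet normal -0.635 -0.356 0.686
outer loop
vertex 3.001 0.049 0.571
vertex 3.531 -0.689 0.678
vertex 3.672 0.053 1.194
endloop
endfacet
facet normal -0.263 0.933 -0.247
outer loop
vertex 3.297 0.504 -0.166
vertex 3.527 0.791 0.672
vertex 4.149 0.789 0.002
endloop
endfacet
facet normal 0.029 0.581 0.813
outer loop
vertex 3.527 0.791 0.672
vertex 3.672 0.053 1.194
vertex 4.381 0.511 0.842
endloop
endfacet
facet normal 0.031 -0.575 0.818
outer loop
vertex 3.672 0.053 1.194
vertex 3.531 -0.689 0.678
vertex 4.383 -0.404 0.846
endloop
endfacet
facet normal -0.259 -0.936 -0.238
outer loop
vertex 3.531 -0.689 0.678
vertex 3.299 -0.411 -0.162
vertex 4.153 -0.691 0.008
endloop
endfacet
facet normal -0.442 -0.005 -0.897
outer loop
vertex 3.299 -0.411 -0.162
vertex 3.297 0.504 -0.166
vertex 4.008 0.047 -0.514
endloop
endfacet
facet normal 0.814 0.580 -0.033
outer loop
vertex 4.679 0.051 0.109
vertex 4.149 0.789 0.002
vertex 4.381 0.511 0.842
endloop
endfacet
facet normal 0.927 0.004 0.375
outer loop
vertex 4.679 0.051 0.109
vertex 4.381 0.511 0.842
vertex 4.383 -0.404 0.846
endloop
endfacet
facet normal 0.817 -0.576 -0.027
outer loop
vertex 4.679 0.051 0.109
vertex 4.383 -0.404 0.846
vertex 4.153 -0.691 0.008
endloop
endfacet
facet normal 0.636 -0.358 -0.683
outer loop
vertex 4.679 0.051 0.109
vertex 4.153 -0.691 0.008
vertex 4.008 0.047 -0.514
endloop
endfacet
facet normal 0.635 0.356 -0.686
outer loop
vertex 4.679 0.051 0.109
vertex 4.008 0.047 -0.514
vertex 4.149 0.789 0.002
endloop
endfacet
facet normal 0.259 0.936 0.238
outer loop
vertex 4.381 0.511 0.842
vertex 4.149 0.789 0.002
vertex 3.527 0.791 0.672
endloop
endfacet
facet normal 0.442 0.005 0.897
outer loop
vertex 4.383 -0.404 0.846
vertex 4.381 0.511 0.842
vertex 3.672 0.053 1.194
endloop
endfacet
facet normal 0.263 -0.933 0.247
outer loop
vertex 4.153 -0.691 0.008
vertex 4.383 -0.404 0.846
vertex 3.531 -0.689 0.678
endloop
endfacet
facet normal -0.029 -0.581 -0.813
outer loop
vertex 4.008 0.047 -0.514
vertex 4.153 -0.691 0.008
vertex 3.299 -0.411 -0.162
endloop
endfacet
facet normal -0.031 0.575 -0.818
outer loop
vertex 4.149 0.789 0.002
vertex 4.008 0.047 -0.514
vertex 3.297 0.504 -0.166
endloop
endfacet

endsolid


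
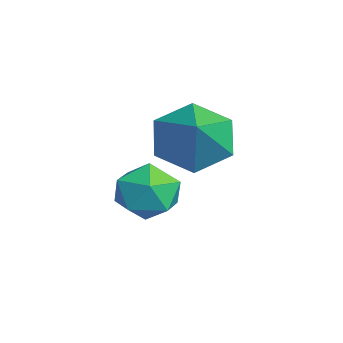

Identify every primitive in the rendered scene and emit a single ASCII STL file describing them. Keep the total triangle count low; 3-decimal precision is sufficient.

solid 
facet normal -0.252 0.668 0.701
outer loop
vertex -1.532 0.526 0.592
vertex -1.06 0.024 1.24
vertex -0.617 0.703 0.752
endloop
endfacet
facet normal -0.200 0.978 0.060
outer loop
vertex -1.532 0.526 0.592
vertex -0.617 0.703 0.752
vertex -0.948 0.69 -0.135
endloop
endfacet
facet normal -0.656 0.652 -0.380
outer loop
vertex -1.532 0.526 0.592
vertex -0.948 0.69 -0.135
vertex -1.596 0.003 -0.194
endloop
endfacet
facet normal -0.990 0.140 -0.013
outer loop
vertex -1.532 0.526 0.592
vertex -1.596 0.003 -0.194
vertex -1.665 -0.409 0.655
endloop
endfacet
facet normal -0.741 0.149 0.655
outer loop
vertex -1.532 0.526 0.592
vertex -1.665 -0.409 0.655
vertex -1.06 0.024 1.24
endloop
endfacet
facet normal 0.462 0.867 -0.185
outer loop
vertex -0.948 0.69 -0.135
vertex -0.617 0.703 0.752
vertex -0.115 0.289 0.065
endloop
endfacet
facet normal 0.378 0.365 0.851
outer loop
vertex -0.617 0.703 0.752
vertex -1.06 0.024 1.24
vertex -0.184 -0.123 0.914
endloop
endfacet
facet normal -0.414 -0.472 0.778
outer loop
vertex -1.06 0.024 1.24
vertex -1.665 -0.409 0.655
vertex -0.832 -0.81 0.855
endloop
endfacet
facet normal -0.818 -0.488 -0.304
outer loop
vertex -1.665 -0.409 0.655
vertex -1.596 0.003 -0.194
vertex -1.163 -0.823 -0.032
endloop
endfacet
facet normal -0.278 0.339 -0.899
outer loop
vertex -1.596 0.003 -0.194
vertex -0.948 0.69 -0.135
vertex -0.72 -0.144 -0.52
endloop
endfacet
facet normal 0.990 -0.140 0.013
outer loop
vertex -0.248 -0.646 0.128
vertex -0.115 0.289 0.065
vertex -0.184 -0.123 0.914
endloop
endfacet
facet normal 0.656 -0.652 0.380
outer loop
vertex -0.248 -0.646 0.128
vertex -0.184 -0.123 0.914
vertex -0.832 -0.81 0.855
endloop
endfacet
facet normal 0.200 -0.978 -0.060
outer loop
vertex -0.248 -0.646 0.128
vertex -0.832 -0.81 0.855
vertex -1.163 -0.823 -0.032
endloop
endfacet
facet normal 0.252 -0.668 -0.701
outer loop
vertex -0.248 -0.646 0.128
vertex -1.163 -0.823 -0.032
vertex -0.72 -0.144 -0.52
endloop
endfacet
facet normal 0.741 -0.149 -0.655
outer loop
vertex -0.248 -0.646 0.128
vertex -0.72 -0.144 -0.52
vertex -0.115 0.289 0.065
endloop
endfacet
facet normal 0.818 0.488 0.304
outer loop
vertex -0.184 -0.123 0.914
vertex -0.115 0.289 0.065
vertex -0.617 0.703 0.752
endloop
endfacet
facet normal 0.278 -0.339 0.899
outer loop
vertex -0.832 -0.81 0.855
vertex -0.184 -0.123 0.914
vertex -1.06 0.024 1.24
endloop
endfacet
facet normal -0.462 -0.867 0.185
outer loop
vertex -1.163 -0.823 -0.032
vertex -0.832 -0.81 0.855
vertex -1.665 -0.409 0.655
endloop
endfacet
facet normal -0.378 -0.365 -0.851
outer loop
vertex -0.72 -0.144 -0.52
vertex -1.163 -0.823 -0.032
vertex -1.596 0.003 -0.194
endloop
endfacet
facet normal 0.414 0.472 -0.778
outer loop
vertex -0.115 0.289 0.065
vertex -0.72 -0.144 -0.52
vertex -0.948 0.69 -0.135
endloop
endfacet
facet normal -0.784 0.110 -0.611
outer loop
vertex 0.597 0.786 1.67
vertex -0.047 0.896 2.516
vertex 0.414 1.757 2.08
endloop
endfacet
facet normal 0.915 0.291 -0.281
outer loop
vertex 0.597 0.786 1.67
vertex 0.414 1.757 2.08
vertex 1.167 0.724 3.464
endloop
endfacet
facet normal -0.784 0.110 -0.611
outer loop
vertex 0.414 1.757 2.08
vertex -0.047 0.896 2.516
vertex -0.231 1.867 2.927
endloop
endfacet
facet normal 0.531 0.792 0.302
outer loop
vertex 0.414 1.757 2.08
vertex -0.231 1.867 2.927
vertex 1.167 0.724 3.464
endloop
endfacet
facet normal -0.784 0.110 -0.611
outer loop
vertex -0.231 1.867 2.927
vertex -0.047 0.896 2.516
vertex -0.692 1.006 3.363
endloop
endfacet
facet normal 0.019 0.444 0.896
outer loop
vertex -0.231 1.867 2.927
vertex -0.692 1.006 3.363
vertex 1.167 0.724 3.464
endloop
endfacet
facet normal -0.784 0.110 -0.611
outer loop
vertex -0.692 1.006 3.363
vertex -0.047 0.896 2.516
vertex -0.509 0.035 2.953
endloop
endfacet
facet normal -0.111 -0.404 0.908
outer loop
vertex -0.692 1.006 3.363
vertex -0.509 0.035 2.953
vertex 1.167 0.724 3.464
endloop
endfacet
facet normal -0.784 0.110 -0.611
outer loop
vertex -0.509 0.035 2.953
vertex -0.047 0.896 2.516
vertex 0.136 -0.075 2.106
endloop
endfacet
facet normal 0.273 -0.905 0.325
outer loop
vertex -0.509 0.035 2.953
vertex 0.136 -0.075 2.106
vertex 1.167 0.724 3.464
endloop
endfacet
facet normal -0.784 0.110 -0.611
outer loop
vertex 0.136 -0.075 2.106
vertex -0.047 0.896 2.516
vertex 0.597 0.786 1.67
endloop
endfacet
facet normal 0.786 -0.557 -0.269
outer loop
vertex 0.136 -0.075 2.106
vertex 0.597 0.786 1.67
vertex 1.167 0.724 3.464
endloop
endfacet

endsolid


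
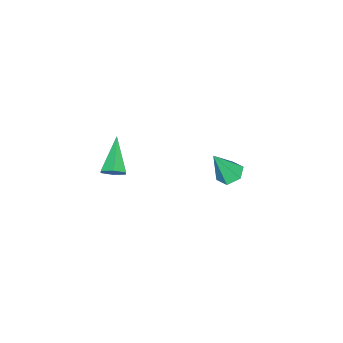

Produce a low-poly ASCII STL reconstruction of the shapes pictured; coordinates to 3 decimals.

solid 
facet normal 0.781 0.322 -0.536
outer loop
vertex 4.448 -2.543 2.392
vertex 4.109 -2.757 1.77
vertex 4.006 -2.072 2.031
endloop
endfacet
facet normal -0.041 0.583 0.811
outer loop
vertex 4.448 -2.543 2.392
vertex 4.006 -2.072 2.031
vertex 2.391 -3.463 2.95
endloop
endfacet
facet normal 0.781 0.322 -0.536
outer loop
vertex 4.006 -2.072 2.031
vertex 4.109 -2.757 1.77
vertex 3.667 -2.286 1.409
endloop
endfacet
facet normal -0.626 0.776 0.074
outer loop
vertex 4.006 -2.072 2.031
vertex 3.667 -2.286 1.409
vertex 2.391 -3.463 2.95
endloop
endfacet
facet normal 0.781 0.322 -0.536
outer loop
vertex 3.667 -2.286 1.409
vertex 4.109 -2.757 1.77
vertex 3.77 -2.971 1.148
endloop
endfacet
facet normal -0.803 0.103 -0.587
outer loop
vertex 3.667 -2.286 1.409
vertex 3.77 -2.971 1.148
vertex 2.391 -3.463 2.95
endloop
endfacet
facet normal 0.781 0.320 -0.536
outer loop
vertex 3.77 -2.971 1.148
vertex 4.109 -2.757 1.77
vertex 4.211 -3.442 1.51
endloop
endfacet
facet normal -0.396 -0.763 -0.511
outer loop
vertex 3.77 -2.971 1.148
vertex 4.211 -3.442 1.51
vertex 2.391 -3.463 2.95
endloop
endfacet
facet normal 0.781 0.320 -0.537
outer loop
vertex 4.211 -3.442 1.51
vertex 4.109 -2.757 1.77
vertex 4.551 -3.228 2.132
endloop
endfacet
facet normal 0.189 -0.956 0.225
outer loop
vertex 4.211 -3.442 1.51
vertex 4.551 -3.228 2.132
vertex 2.391 -3.463 2.95
endloop
endfacet
facet normal 0.781 0.321 -0.536
outer loop
vertex 4.551 -3.228 2.132
vertex 4.109 -2.757 1.77
vertex 4.448 -2.543 2.392
endloop
endfacet
facet normal 0.366 -0.282 0.887
outer loop
vertex 4.551 -3.228 2.132
vertex 4.448 -2.543 2.392
vertex 2.391 -3.463 2.95
endloop
endfacet
facet normal -0.286 0.349 -0.892
outer loop
vertex -2.986 -0.3 -4.759
vertex -3.502 0.269 -4.371
vertex -2.687 0.479 -4.55
endloop
endfacet
facet normal 0.937 -0.343 -0.062
outer loop
vertex -2.986 -0.3 -4.759
vertex -2.687 0.479 -4.55
vertex -2.898 -0.469 -2.489
endloop
endfacet
facet normal -0.286 0.350 -0.892
outer loop
vertex -2.687 0.479 -4.55
vertex -3.502 0.269 -4.371
vertex -3.203 1.047 -4.162
endloop
endfacet
facet normal 0.800 0.510 0.317
outer loop
vertex -2.687 0.479 -4.55
vertex -3.203 1.047 -4.162
vertex -2.898 -0.469 -2.489
endloop
endfacet
facet normal -0.286 0.350 -0.892
outer loop
vertex -3.203 1.047 -4.162
vertex -3.502 0.269 -4.371
vertex -4.017 0.837 -3.983
endloop
endfacet
facet normal -0.042 0.737 0.675
outer loop
vertex -3.203 1.047 -4.162
vertex -4.017 0.837 -3.983
vertex -2.898 -0.469 -2.489
endloop
endfacet
facet normal -0.286 0.350 -0.892
outer loop
vertex -4.017 0.837 -3.983
vertex -3.502 0.269 -4.371
vertex -4.316 0.058 -4.193
endloop
endfacet
facet normal -0.747 0.110 0.656
outer loop
vertex -4.017 0.837 -3.983
vertex -4.316 0.058 -4.193
vertex -2.898 -0.469 -2.489
endloop
endfacet
facet normal -0.286 0.350 -0.892
outer loop
vertex -4.316 0.058 -4.193
vertex -3.502 0.269 -4.371
vertex -3.801 -0.51 -4.581
endloop
endfacet
facet normal -0.610 -0.742 0.278
outer loop
vertex -4.316 0.058 -4.193
vertex -3.801 -0.51 -4.581
vertex -2.898 -0.469 -2.489
endloop
endfacet
facet normal -0.285 0.350 -0.892
outer loop
vertex -3.801 -0.51 -4.581
vertex -3.502 0.269 -4.371
vertex -2.986 -0.3 -4.759
endloop
endfacet
facet normal 0.232 -0.969 -0.081
outer loop
vertex -3.801 -0.51 -4.581
vertex -2.986 -0.3 -4.759
vertex -2.898 -0.469 -2.489
endloop
endfacet

endsolid


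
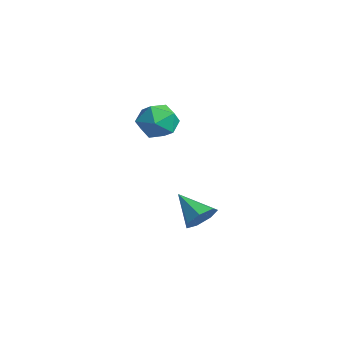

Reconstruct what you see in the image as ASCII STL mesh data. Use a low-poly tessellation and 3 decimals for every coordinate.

solid 
facet normal -0.532 0.833 0.150
outer loop
vertex -3.089 -0.119 2.908
vertex -4.131 -0.76 2.772
vertex -3.625 -0.637 3.887
endloop
endfacet
facet normal 0.087 0.860 0.503
outer loop
vertex -3.089 -0.119 2.908
vertex -3.625 -0.637 3.887
vertex -2.402 -0.685 3.757
endloop
endfacet
facet normal 0.615 0.788 0.027
outer loop
vertex -3.089 -0.119 2.908
vertex -2.402 -0.685 3.757
vertex -2.153 -0.838 2.562
endloop
endfacet
facet normal 0.322 0.717 -0.619
outer loop
vertex -3.089 -0.119 2.908
vertex -2.153 -0.838 2.562
vertex -3.221 -0.884 1.954
endloop
endfacet
facet normal -0.387 0.745 -0.544
outer loop
vertex -3.089 -0.119 2.908
vertex -3.221 -0.884 1.954
vertex -4.131 -0.76 2.772
endloop
endfacet
facet normal 0.112 0.302 0.947
outer loop
vertex -2.402 -0.685 3.757
vertex -3.625 -0.637 3.887
vertex -3.019 -1.676 4.146
endloop
endfacet
facet normal -0.890 0.258 0.375
outer loop
vertex -3.625 -0.637 3.887
vertex -4.131 -0.76 2.772
vertex -4.087 -1.722 3.538
endloop
endfacet
facet normal -0.655 0.115 -0.747
outer loop
vertex -4.131 -0.76 2.772
vertex -3.221 -0.884 1.954
vertex -3.838 -1.875 2.343
endloop
endfacet
facet normal 0.491 0.070 -0.868
outer loop
vertex -3.221 -0.884 1.954
vertex -2.153 -0.838 2.562
vertex -2.615 -1.923 2.213
endloop
endfacet
facet normal 0.966 0.186 0.178
outer loop
vertex -2.153 -0.838 2.562
vertex -2.402 -0.685 3.757
vertex -2.109 -1.8 3.328
endloop
endfacet
facet normal -0.322 -0.717 0.619
outer loop
vertex -3.151 -2.441 3.192
vertex -3.019 -1.676 4.146
vertex -4.087 -1.722 3.538
endloop
endfacet
facet normal -0.615 -0.788 -0.027
outer loop
vertex -3.151 -2.441 3.192
vertex -4.087 -1.722 3.538
vertex -3.838 -1.875 2.343
endloop
endfacet
facet normal -0.087 -0.860 -0.503
outer loop
vertex -3.151 -2.441 3.192
vertex -3.838 -1.875 2.343
vertex -2.615 -1.923 2.213
endloop
endfacet
facet normal 0.532 -0.833 -0.150
outer loop
vertex -3.151 -2.441 3.192
vertex -2.615 -1.923 2.213
vertex -2.109 -1.8 3.328
endloop
endfacet
facet normal 0.387 -0.745 0.544
outer loop
vertex -3.151 -2.441 3.192
vertex -2.109 -1.8 3.328
vertex -3.019 -1.676 4.146
endloop
endfacet
facet normal -0.491 -0.070 0.868
outer loop
vertex -4.087 -1.722 3.538
vertex -3.019 -1.676 4.146
vertex -3.625 -0.637 3.887
endloop
endfacet
facet normal -0.966 -0.186 -0.178
outer loop
vertex -3.838 -1.875 2.343
vertex -4.087 -1.722 3.538
vertex -4.131 -0.76 2.772
endloop
endfacet
facet normal -0.112 -0.302 -0.947
outer loop
vertex -2.615 -1.923 2.213
vertex -3.838 -1.875 2.343
vertex -3.221 -0.884 1.954
endloop
endfacet
facet normal 0.890 -0.258 -0.375
outer loop
vertex -2.109 -1.8 3.328
vertex -2.615 -1.923 2.213
vertex -2.153 -0.838 2.562
endloop
endfacet
facet normal 0.655 -0.115 0.747
outer loop
vertex -3.019 -1.676 4.146
vertex -2.109 -1.8 3.328
vertex -2.402 -0.685 3.757
endloop
endfacet
facet normal 0.737 0.332 -0.588
outer loop
vertex -1.188 0.877 -2.553
vertex -1.633 0.472 -3.339
vertex -1.746 1.382 -2.967
endloop
endfacet
facet normal -0.130 0.539 0.832
outer loop
vertex -1.188 0.877 -2.553
vertex -1.746 1.382 -2.967
vertex -3.107 -0.192 -2.161
endloop
endfacet
facet normal 0.737 0.332 -0.589
outer loop
vertex -1.746 1.382 -2.967
vertex -1.633 0.472 -3.339
vertex -2.219 1.202 -3.661
endloop
endfacet
facet normal -0.658 0.705 0.266
outer loop
vertex -1.746 1.382 -2.967
vertex -2.219 1.202 -3.661
vertex -3.107 -0.192 -2.161
endloop
endfacet
facet normal 0.737 0.331 -0.589
outer loop
vertex -2.219 1.202 -3.661
vertex -1.633 0.472 -3.339
vertex -2.251 0.471 -4.112
endloop
endfacet
facet normal -0.917 0.238 -0.321
outer loop
vertex -2.219 1.202 -3.661
vertex -2.251 0.471 -4.112
vertex -3.107 -0.192 -2.161
endloop
endfacet
facet normal 0.737 0.332 -0.589
outer loop
vertex -2.251 0.471 -4.112
vertex -1.633 0.472 -3.339
vertex -1.817 -0.259 -3.981
endloop
endfacet
facet normal -0.711 -0.510 -0.485
outer loop
vertex -2.251 0.471 -4.112
vertex -1.817 -0.259 -3.981
vertex -3.107 -0.192 -2.161
endloop
endfacet
facet normal 0.737 0.331 -0.589
outer loop
vertex -1.817 -0.259 -3.981
vertex -1.633 0.472 -3.339
vertex -1.245 -0.439 -3.366
endloop
endfacet
facet normal -0.196 -0.975 -0.103
outer loop
vertex -1.817 -0.259 -3.981
vertex -1.245 -0.439 -3.366
vertex -3.107 -0.192 -2.161
endloop
endfacet
facet normal 0.737 0.332 -0.588
outer loop
vertex -1.245 -0.439 -3.366
vertex -1.633 0.472 -3.339
vertex -0.965 0.067 -2.73
endloop
endfacet
facet normal 0.240 -0.808 0.537
outer loop
vertex -1.245 -0.439 -3.366
vertex -0.965 0.067 -2.73
vertex -3.107 -0.192 -2.161
endloop
endfacet
facet normal 0.737 0.332 -0.588
outer loop
vertex -0.965 0.067 -2.73
vertex -1.633 0.472 -3.339
vertex -1.188 0.877 -2.553
endloop
endfacet
facet normal 0.270 -0.134 0.954
outer loop
vertex -0.965 0.067 -2.73
vertex -1.188 0.877 -2.553
vertex -3.107 -0.192 -2.161
endloop
endfacet

endsolid


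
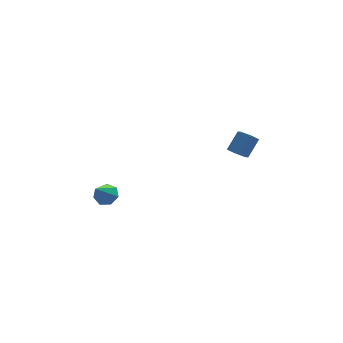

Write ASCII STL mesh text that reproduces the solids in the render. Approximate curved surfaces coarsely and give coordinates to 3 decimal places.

solid 
facet normal 0.430 0.544 -0.720
outer loop
vertex -2.673 2.57 -0.663
vertex -3.257 2.971 -0.709
vertex -2.686 3.065 -0.297
endloop
endfacet
facet normal 0.670 -0.430 0.605
outer loop
vertex -2.673 2.57 -0.663
vertex -2.686 3.065 -0.297
vertex -3.923 2.129 0.409
endloop
endfacet
facet normal 0.431 0.543 -0.721
outer loop
vertex -2.686 3.065 -0.297
vertex -3.257 2.971 -0.709
vertex -3.129 3.49 -0.242
endloop
endfacet
facet normal 0.340 0.237 0.910
outer loop
vertex -2.686 3.065 -0.297
vertex -3.129 3.49 -0.242
vertex -3.923 2.129 0.409
endloop
endfacet
facet normal 0.430 0.543 -0.721
outer loop
vertex -3.129 3.49 -0.242
vertex -3.257 2.971 -0.709
vertex -3.668 3.524 -0.538
endloop
endfacet
facet normal -0.369 0.567 0.736
outer loop
vertex -3.129 3.49 -0.242
vertex -3.668 3.524 -0.538
vertex -3.923 2.129 0.409
endloop
endfacet
facet normal 0.430 0.543 -0.722
outer loop
vertex -3.668 3.524 -0.538
vertex -3.257 2.971 -0.709
vertex -3.898 3.141 -0.963
endloop
endfacet
facet normal -0.924 0.315 0.216
outer loop
vertex -3.668 3.524 -0.538
vertex -3.898 3.141 -0.963
vertex -3.923 2.129 0.409
endloop
endfacet
facet normal 0.430 0.544 -0.721
outer loop
vertex -3.898 3.141 -0.963
vertex -3.257 2.971 -0.709
vertex -3.644 2.63 -1.197
endloop
endfacet
facet normal -0.907 -0.331 -0.261
outer loop
vertex -3.898 3.141 -0.963
vertex -3.644 2.63 -1.197
vertex -3.923 2.129 0.409
endloop
endfacet
facet normal 0.430 0.543 -0.721
outer loop
vertex -3.644 2.63 -1.197
vertex -3.257 2.971 -0.709
vertex -3.099 2.376 -1.063
endloop
endfacet
facet normal -0.330 -0.883 -0.333
outer loop
vertex -3.644 2.63 -1.197
vertex -3.099 2.376 -1.063
vertex -3.923 2.129 0.409
endloop
endfacet
facet normal 0.430 0.543 -0.721
outer loop
vertex -3.099 2.376 -1.063
vertex -3.257 2.971 -0.709
vertex -2.673 2.57 -0.663
endloop
endfacet
facet normal 0.372 -0.927 0.053
outer loop
vertex -3.099 2.376 -1.063
vertex -2.673 2.57 -0.663
vertex -3.923 2.129 0.409
endloop
endfacet
facet normal -0.531 -0.465 -0.708
outer loop
vertex 4.073 2.298 1.77
vertex 3.597 2.7 1.863
vertex 4.044 2.834 1.44
endloop
endfacet
facet normal 0.846 -0.246 -0.474
outer loop
vertex 4.073 2.298 1.77
vertex 4.044 2.834 1.44
vertex 4.759 2.897 2.683
endloop
endfacet
facet normal 0.846 -0.246 -0.474
outer loop
vertex 4.759 2.897 2.683
vertex 4.044 2.834 1.44
vertex 4.73 3.433 2.353
endloop
endfacet
facet normal 0.533 0.464 0.707
outer loop
vertex 4.759 2.897 2.683
vertex 4.73 3.433 2.353
vertex 4.283 3.3 2.777
endloop
endfacet
facet normal -0.531 -0.465 -0.708
outer loop
vertex 4.044 2.834 1.44
vertex 3.597 2.7 1.863
vertex 3.568 3.236 1.533
endloop
endfacet
facet normal 0.383 0.614 -0.690
outer loop
vertex 4.044 2.834 1.44
vertex 3.568 3.236 1.533
vertex 4.73 3.433 2.353
endloop
endfacet
facet normal 0.383 0.614 -0.690
outer loop
vertex 4.73 3.433 2.353
vertex 3.568 3.236 1.533
vertex 4.254 3.836 2.447
endloop
endfacet
facet normal 0.533 0.464 0.707
outer loop
vertex 4.73 3.433 2.353
vertex 4.254 3.836 2.447
vertex 4.283 3.3 2.777
endloop
endfacet
facet normal -0.533 -0.464 -0.707
outer loop
vertex 3.568 3.236 1.533
vertex 3.597 2.7 1.863
vertex 3.121 3.103 1.957
endloop
endfacet
facet normal -0.462 0.860 -0.218
outer loop
vertex 3.568 3.236 1.533
vertex 3.121 3.103 1.957
vertex 4.254 3.836 2.447
endloop
endfacet
facet normal -0.463 0.860 -0.216
outer loop
vertex 4.254 3.836 2.447
vertex 3.121 3.103 1.957
vertex 3.807 3.702 2.87
endloop
endfacet
facet normal 0.531 0.465 0.708
outer loop
vertex 4.254 3.836 2.447
vertex 3.807 3.702 2.87
vertex 4.283 3.3 2.777
endloop
endfacet
facet normal -0.533 -0.464 -0.707
outer loop
vertex 3.121 3.103 1.957
vertex 3.597 2.7 1.863
vertex 3.15 2.567 2.287
endloop
endfacet
facet normal -0.846 0.246 0.474
outer loop
vertex 3.121 3.103 1.957
vertex 3.15 2.567 2.287
vertex 3.807 3.702 2.87
endloop
endfacet
facet normal -0.846 0.246 0.474
outer loop
vertex 3.807 3.702 2.87
vertex 3.15 2.567 2.287
vertex 3.836 3.166 3.2
endloop
endfacet
facet normal 0.531 0.465 0.708
outer loop
vertex 3.807 3.702 2.87
vertex 3.836 3.166 3.2
vertex 4.283 3.3 2.777
endloop
endfacet
facet normal -0.533 -0.464 -0.707
outer loop
vertex 3.15 2.567 2.287
vertex 3.597 2.7 1.863
vertex 3.626 2.164 2.193
endloop
endfacet
facet normal -0.383 -0.614 0.690
outer loop
vertex 3.15 2.567 2.287
vertex 3.626 2.164 2.193
vertex 3.836 3.166 3.2
endloop
endfacet
facet normal -0.383 -0.614 0.690
outer loop
vertex 3.836 3.166 3.2
vertex 3.626 2.164 2.193
vertex 4.312 2.764 3.107
endloop
endfacet
facet normal 0.531 0.465 0.708
outer loop
vertex 3.836 3.166 3.2
vertex 4.312 2.764 3.107
vertex 4.283 3.3 2.777
endloop
endfacet
facet normal -0.531 -0.465 -0.708
outer loop
vertex 3.626 2.164 2.193
vertex 3.597 2.7 1.863
vertex 4.073 2.298 1.77
endloop
endfacet
facet normal 0.463 -0.860 0.217
outer loop
vertex 3.626 2.164 2.193
vertex 4.073 2.298 1.77
vertex 4.312 2.764 3.107
endloop
endfacet
facet normal 0.462 -0.860 0.217
outer loop
vertex 4.312 2.764 3.107
vertex 4.073 2.298 1.77
vertex 4.759 2.897 2.683
endloop
endfacet
facet normal 0.533 0.464 0.707
outer loop
vertex 4.312 2.764 3.107
vertex 4.759 2.897 2.683
vertex 4.283 3.3 2.777
endloop
endfacet

endsolid


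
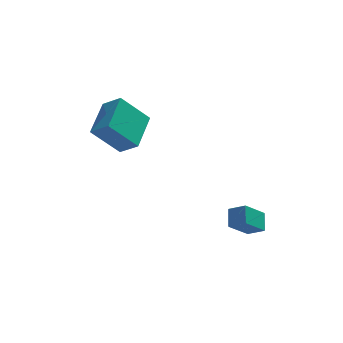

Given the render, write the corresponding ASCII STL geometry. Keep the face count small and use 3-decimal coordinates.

solid 
facet normal -0.761 0.418 -0.496
outer loop
vertex 1.184 -1.34 -2.462
vertex 1.271 -0.524 -1.907
vertex 2.097 -0.796 -3.404
endloop
endfacet
facet normal -0.087 -0.824 -0.560
outer loop
vertex 2.789 -1.176 -2.953
vertex 1.184 -1.34 -2.462
vertex 2.097 -0.796 -3.404
endloop
endfacet
facet normal -0.762 0.417 -0.496
outer loop
vertex 2.097 -0.796 -3.404
vertex 1.271 -0.524 -1.907
vertex 2.183 0.02 -2.85
endloop
endfacet
facet normal 0.643 0.383 -0.664
outer loop
vertex 2.183 0.02 -2.85
vertex 2.789 -1.176 -2.953
vertex 2.097 -0.796 -3.404
endloop
endfacet
facet normal -0.643 -0.383 0.664
outer loop
vertex 1.184 -1.34 -2.462
vertex 1.963 -0.904 -1.456
vertex 1.271 -0.524 -1.907
endloop
endfacet
facet normal -0.087 -0.824 -0.560
outer loop
vertex 1.877 -1.72 -2.01
vertex 1.184 -1.34 -2.462
vertex 2.789 -1.176 -2.953
endloop
endfacet
facet normal -0.643 -0.383 0.664
outer loop
vertex 1.877 -1.72 -2.01
vertex 1.963 -0.904 -1.456
vertex 1.184 -1.34 -2.462
endloop
endfacet
facet normal 0.088 0.824 0.560
outer loop
vertex 1.271 -0.524 -1.907
vertex 1.963 -0.904 -1.456
vertex 2.183 0.02 -2.85
endloop
endfacet
facet normal 0.643 0.383 -0.664
outer loop
vertex 2.876 -0.36 -2.398
vertex 2.789 -1.176 -2.953
vertex 2.183 0.02 -2.85
endloop
endfacet
facet normal 0.087 0.824 0.560
outer loop
vertex 2.183 0.02 -2.85
vertex 1.963 -0.904 -1.456
vertex 2.876 -0.36 -2.398
endloop
endfacet
facet normal 0.762 -0.418 0.495
outer loop
vertex 2.876 -0.36 -2.398
vertex 1.877 -1.72 -2.01
vertex 2.789 -1.176 -2.953
endloop
endfacet
facet normal 0.761 -0.417 0.497
outer loop
vertex 1.963 -0.904 -1.456
vertex 1.877 -1.72 -2.01
vertex 2.876 -0.36 -2.398
endloop
endfacet
facet normal -0.660 0.466 -0.589
outer loop
vertex -4.507 3.09 1.027
vertex -3.844 4.885 1.705
vertex -3.195 3.145 -0.4
endloop
endfacet
facet normal -0.326 -0.884 -0.334
outer loop
vertex -2.416 2.595 0.295
vertex -4.507 3.09 1.027
vertex -3.195 3.145 -0.4
endloop
endfacet
facet normal -0.660 0.466 -0.589
outer loop
vertex -3.195 3.145 -0.4
vertex -3.844 4.885 1.705
vertex -2.532 4.94 0.278
endloop
endfacet
facet normal 0.676 0.028 -0.736
outer loop
vertex -2.532 4.94 0.278
vertex -2.416 2.595 0.295
vertex -3.195 3.145 -0.4
endloop
endfacet
facet normal -0.676 -0.028 0.736
outer loop
vertex -4.507 3.09 1.027
vertex -3.065 4.335 2.4
vertex -3.844 4.885 1.705
endloop
endfacet
facet normal -0.326 -0.884 -0.334
outer loop
vertex -3.728 2.54 1.722
vertex -4.507 3.09 1.027
vertex -2.416 2.595 0.295
endloop
endfacet
facet normal -0.676 -0.028 0.736
outer loop
vertex -3.728 2.54 1.722
vertex -3.065 4.335 2.4
vertex -4.507 3.09 1.027
endloop
endfacet
facet normal 0.326 0.884 0.334
outer loop
vertex -3.844 4.885 1.705
vertex -3.065 4.335 2.4
vertex -2.532 4.94 0.278
endloop
endfacet
facet normal 0.676 0.028 -0.736
outer loop
vertex -1.753 4.39 0.973
vertex -2.416 2.595 0.295
vertex -2.532 4.94 0.278
endloop
endfacet
facet normal 0.326 0.884 0.334
outer loop
vertex -2.532 4.94 0.278
vertex -3.065 4.335 2.4
vertex -1.753 4.39 0.973
endloop
endfacet
facet normal 0.660 -0.466 0.589
outer loop
vertex -1.753 4.39 0.973
vertex -3.728 2.54 1.722
vertex -2.416 2.595 0.295
endloop
endfacet
facet normal 0.660 -0.466 0.589
outer loop
vertex -3.065 4.335 2.4
vertex -3.728 2.54 1.722
vertex -1.753 4.39 0.973
endloop
endfacet

endsolid


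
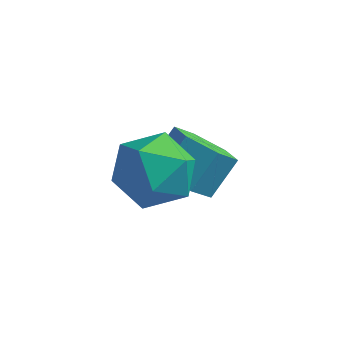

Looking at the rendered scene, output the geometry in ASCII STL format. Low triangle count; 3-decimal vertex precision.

solid 
facet normal 0.228 0.129 0.965
outer loop
vertex 1.67 1.169 2.488
vertex 1.427 0.025 2.698
vertex 2.528 0.352 2.394
endloop
endfacet
facet normal 0.606 0.572 0.553
outer loop
vertex 1.67 1.169 2.488
vertex 2.528 0.352 2.394
vertex 2.444 1.22 1.587
endloop
endfacet
facet normal 0.147 0.972 0.181
outer loop
vertex 1.67 1.169 2.488
vertex 2.444 1.22 1.587
vertex 1.291 1.43 1.393
endloop
endfacet
facet normal -0.515 0.776 0.363
outer loop
vertex 1.67 1.169 2.488
vertex 1.291 1.43 1.393
vertex 0.662 0.692 2.079
endloop
endfacet
facet normal -0.465 0.254 0.848
outer loop
vertex 1.67 1.169 2.488
vertex 0.662 0.692 2.079
vertex 1.427 0.025 2.698
endloop
endfacet
facet normal 0.980 0.178 0.090
outer loop
vertex 2.444 1.22 1.587
vertex 2.528 0.352 2.394
vertex 2.678 0.108 1.241
endloop
endfacet
facet normal 0.369 -0.540 0.756
outer loop
vertex 2.528 0.352 2.394
vertex 1.427 0.025 2.698
vertex 2.049 -0.63 1.927
endloop
endfacet
facet normal -0.752 -0.335 0.568
outer loop
vertex 1.427 0.025 2.698
vertex 0.662 0.692 2.079
vertex 0.896 -0.42 1.733
endloop
endfacet
facet normal -0.833 0.509 -0.216
outer loop
vertex 0.662 0.692 2.079
vertex 1.291 1.43 1.393
vertex 0.812 0.448 0.926
endloop
endfacet
facet normal 0.237 0.826 -0.511
outer loop
vertex 1.291 1.43 1.393
vertex 2.444 1.22 1.587
vertex 1.913 0.775 0.622
endloop
endfacet
facet normal 0.515 -0.776 -0.363
outer loop
vertex 1.67 -0.369 0.832
vertex 2.678 0.108 1.241
vertex 2.049 -0.63 1.927
endloop
endfacet
facet normal -0.147 -0.972 -0.181
outer loop
vertex 1.67 -0.369 0.832
vertex 2.049 -0.63 1.927
vertex 0.896 -0.42 1.733
endloop
endfacet
facet normal -0.606 -0.572 -0.553
outer loop
vertex 1.67 -0.369 0.832
vertex 0.896 -0.42 1.733
vertex 0.812 0.448 0.926
endloop
endfacet
facet normal -0.228 -0.129 -0.965
outer loop
vertex 1.67 -0.369 0.832
vertex 0.812 0.448 0.926
vertex 1.913 0.775 0.622
endloop
endfacet
facet normal 0.465 -0.254 -0.848
outer loop
vertex 1.67 -0.369 0.832
vertex 1.913 0.775 0.622
vertex 2.678 0.108 1.241
endloop
endfacet
facet normal 0.833 -0.509 0.216
outer loop
vertex 2.049 -0.63 1.927
vertex 2.678 0.108 1.241
vertex 2.528 0.352 2.394
endloop
endfacet
facet normal -0.237 -0.826 0.511
outer loop
vertex 0.896 -0.42 1.733
vertex 2.049 -0.63 1.927
vertex 1.427 0.025 2.698
endloop
endfacet
facet normal -0.980 -0.178 -0.090
outer loop
vertex 0.812 0.448 0.926
vertex 0.896 -0.42 1.733
vertex 0.662 0.692 2.079
endloop
endfacet
facet normal -0.369 0.540 -0.756
outer loop
vertex 1.913 0.775 0.622
vertex 0.812 0.448 0.926
vertex 1.291 1.43 1.393
endloop
endfacet
facet normal 0.752 0.335 -0.568
outer loop
vertex 2.678 0.108 1.241
vertex 1.913 0.775 0.622
vertex 2.444 1.22 1.587
endloop
endfacet
facet normal -0.301 -0.664 -0.685
outer loop
vertex 2.043 2.592 -0.99
vertex 1.712 2.022 -0.292
vertex 1.138 2.685 -0.683
endloop
endfacet
facet normal -0.146 0.742 -0.655
outer loop
vertex 2.043 2.592 -0.99
vertex 1.138 2.685 -0.683
vertex 2.44 3.468 -0.086
endloop
endfacet
facet normal -0.146 0.742 -0.655
outer loop
vertex 2.44 3.468 -0.086
vertex 1.138 2.685 -0.683
vertex 1.535 3.561 0.221
endloop
endfacet
facet normal 0.301 0.664 0.685
outer loop
vertex 2.44 3.468 -0.086
vertex 1.535 3.561 0.221
vertex 2.108 2.898 0.612
endloop
endfacet
facet normal -0.301 -0.664 -0.685
outer loop
vertex 1.138 2.685 -0.683
vertex 1.712 2.022 -0.292
vertex 0.807 2.115 0.015
endloop
endfacet
facet normal -0.889 0.455 -0.050
outer loop
vertex 1.138 2.685 -0.683
vertex 0.807 2.115 0.015
vertex 1.535 3.561 0.221
endloop
endfacet
facet normal -0.889 0.455 -0.051
outer loop
vertex 1.535 3.561 0.221
vertex 0.807 2.115 0.015
vertex 1.204 2.992 0.919
endloop
endfacet
facet normal 0.301 0.664 0.684
outer loop
vertex 1.535 3.561 0.221
vertex 1.204 2.992 0.919
vertex 2.108 2.898 0.612
endloop
endfacet
facet normal -0.301 -0.664 -0.685
outer loop
vertex 0.807 2.115 0.015
vertex 1.712 2.022 -0.292
vertex 1.38 1.452 0.406
endloop
endfacet
facet normal -0.744 -0.286 0.604
outer loop
vertex 0.807 2.115 0.015
vertex 1.38 1.452 0.406
vertex 1.204 2.992 0.919
endloop
endfacet
facet normal -0.744 -0.286 0.604
outer loop
vertex 1.204 2.992 0.919
vertex 1.38 1.452 0.406
vertex 1.777 2.328 1.31
endloop
endfacet
facet normal 0.302 0.663 0.685
outer loop
vertex 1.204 2.992 0.919
vertex 1.777 2.328 1.31
vertex 2.108 2.898 0.612
endloop
endfacet
facet normal -0.301 -0.664 -0.685
outer loop
vertex 1.38 1.452 0.406
vertex 1.712 2.022 -0.292
vertex 2.285 1.359 0.099
endloop
endfacet
facet normal 0.146 -0.742 0.655
outer loop
vertex 1.38 1.452 0.406
vertex 2.285 1.359 0.099
vertex 1.777 2.328 1.31
endloop
endfacet
facet normal 0.146 -0.742 0.655
outer loop
vertex 1.777 2.328 1.31
vertex 2.285 1.359 0.099
vertex 2.682 2.235 1.003
endloop
endfacet
facet normal 0.301 0.664 0.685
outer loop
vertex 1.777 2.328 1.31
vertex 2.682 2.235 1.003
vertex 2.108 2.898 0.612
endloop
endfacet
facet normal -0.301 -0.664 -0.684
outer loop
vertex 2.285 1.359 0.099
vertex 1.712 2.022 -0.292
vertex 2.616 1.928 -0.599
endloop
endfacet
facet normal 0.889 -0.455 0.051
outer loop
vertex 2.285 1.359 0.099
vertex 2.616 1.928 -0.599
vertex 2.682 2.235 1.003
endloop
endfacet
facet normal 0.889 -0.455 0.050
outer loop
vertex 2.682 2.235 1.003
vertex 2.616 1.928 -0.599
vertex 3.013 2.805 0.305
endloop
endfacet
facet normal 0.301 0.664 0.685
outer loop
vertex 2.682 2.235 1.003
vertex 3.013 2.805 0.305
vertex 2.108 2.898 0.612
endloop
endfacet
facet normal -0.302 -0.663 -0.685
outer loop
vertex 2.616 1.928 -0.599
vertex 1.712 2.022 -0.292
vertex 2.043 2.592 -0.99
endloop
endfacet
facet normal 0.744 0.286 -0.604
outer loop
vertex 2.616 1.928 -0.599
vertex 2.043 2.592 -0.99
vertex 3.013 2.805 0.305
endloop
endfacet
facet normal 0.744 0.286 -0.604
outer loop
vertex 3.013 2.805 0.305
vertex 2.043 2.592 -0.99
vertex 2.44 3.468 -0.086
endloop
endfacet
facet normal 0.301 0.664 0.685
outer loop
vertex 3.013 2.805 0.305
vertex 2.44 3.468 -0.086
vertex 2.108 2.898 0.612
endloop
endfacet

endsolid
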